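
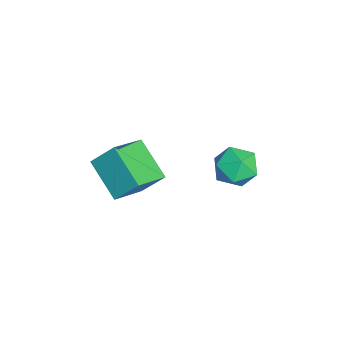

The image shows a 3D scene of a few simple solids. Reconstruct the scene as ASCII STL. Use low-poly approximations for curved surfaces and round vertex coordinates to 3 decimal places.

solid 
facet normal 0.181 -0.353 0.918
outer loop
vertex 0.071 1.399 -1.256
vertex -0.901 0.972 -1.228
vertex -0.084 0.409 -1.606
endloop
endfacet
facet normal 0.784 -0.313 0.537
outer loop
vertex 0.071 1.399 -1.256
vertex -0.084 0.409 -1.606
vertex 0.549 1.07 -2.145
endloop
endfacet
facet normal 0.869 0.366 0.332
outer loop
vertex 0.071 1.399 -1.256
vertex 0.549 1.07 -2.145
vertex 0.123 2.042 -2.1
endloop
endfacet
facet normal 0.320 0.744 0.586
outer loop
vertex 0.071 1.399 -1.256
vertex 0.123 2.042 -2.1
vertex -0.773 1.981 -1.533
endloop
endfacet
facet normal -0.104 0.300 0.948
outer loop
vertex 0.071 1.399 -1.256
vertex -0.773 1.981 -1.533
vertex -0.901 0.972 -1.228
endloop
endfacet
facet normal 0.701 -0.711 -0.049
outer loop
vertex 0.549 1.07 -2.145
vertex -0.084 0.409 -1.606
vertex -0.127 0.439 -2.667
endloop
endfacet
facet normal -0.273 -0.777 0.567
outer loop
vertex -0.084 0.409 -1.606
vertex -0.901 0.972 -1.228
vertex -1.023 0.378 -2.1
endloop
endfacet
facet normal -0.737 0.280 0.616
outer loop
vertex -0.901 0.972 -1.228
vertex -0.773 1.981 -1.533
vertex -1.449 1.35 -2.055
endloop
endfacet
facet normal -0.049 0.998 0.030
outer loop
vertex -0.773 1.981 -1.533
vertex 0.123 2.042 -2.1
vertex -0.816 2.011 -2.594
endloop
endfacet
facet normal 0.840 0.386 -0.380
outer loop
vertex 0.123 2.042 -2.1
vertex 0.549 1.07 -2.145
vertex 0.001 1.448 -2.972
endloop
endfacet
facet normal -0.320 -0.744 -0.586
outer loop
vertex -0.971 1.021 -2.944
vertex -0.127 0.439 -2.667
vertex -1.023 0.378 -2.1
endloop
endfacet
facet normal -0.869 -0.366 -0.332
outer loop
vertex -0.971 1.021 -2.944
vertex -1.023 0.378 -2.1
vertex -1.449 1.35 -2.055
endloop
endfacet
facet normal -0.784 0.313 -0.537
outer loop
vertex -0.971 1.021 -2.944
vertex -1.449 1.35 -2.055
vertex -0.816 2.011 -2.594
endloop
endfacet
facet normal -0.181 0.353 -0.918
outer loop
vertex -0.971 1.021 -2.944
vertex -0.816 2.011 -2.594
vertex 0.001 1.448 -2.972
endloop
endfacet
facet normal 0.104 -0.300 -0.948
outer loop
vertex -0.971 1.021 -2.944
vertex 0.001 1.448 -2.972
vertex -0.127 0.439 -2.667
endloop
endfacet
facet normal 0.049 -0.998 -0.030
outer loop
vertex -1.023 0.378 -2.1
vertex -0.127 0.439 -2.667
vertex -0.084 0.409 -1.606
endloop
endfacet
facet normal -0.840 -0.386 0.380
outer loop
vertex -1.449 1.35 -2.055
vertex -1.023 0.378 -2.1
vertex -0.901 0.972 -1.228
endloop
endfacet
facet normal -0.701 0.711 0.049
outer loop
vertex -0.816 2.011 -2.594
vertex -1.449 1.35 -2.055
vertex -0.773 1.981 -1.533
endloop
endfacet
facet normal 0.273 0.777 -0.567
outer loop
vertex 0.001 1.448 -2.972
vertex -0.816 2.011 -2.594
vertex 0.123 2.042 -2.1
endloop
endfacet
facet normal 0.737 -0.280 -0.616
outer loop
vertex -0.127 0.439 -2.667
vertex 0.001 1.448 -2.972
vertex 0.549 1.07 -2.145
endloop
endfacet
facet normal -0.710 -0.469 0.526
outer loop
vertex 2.869 -3.564 2.512
vertex 1.697 -2.552 1.832
vertex 2.692 -4.473 1.462
endloop
endfacet
facet normal 0.693 -0.599 0.402
outer loop
vertex 4.063 -3.568 0.448
vertex 2.869 -3.564 2.512
vertex 2.692 -4.473 1.462
endloop
endfacet
facet normal -0.710 -0.469 0.525
outer loop
vertex 2.692 -4.473 1.462
vertex 1.697 -2.552 1.832
vertex 1.521 -3.462 0.782
endloop
endfacet
facet normal -0.126 -0.650 -0.750
outer loop
vertex 1.521 -3.462 0.782
vertex 4.063 -3.568 0.448
vertex 2.692 -4.473 1.462
endloop
endfacet
facet normal 0.126 0.650 0.750
outer loop
vertex 2.869 -3.564 2.512
vertex 3.068 -1.647 0.818
vertex 1.697 -2.552 1.832
endloop
endfacet
facet normal 0.693 -0.598 0.402
outer loop
vertex 4.239 -2.658 1.498
vertex 2.869 -3.564 2.512
vertex 4.063 -3.568 0.448
endloop
endfacet
facet normal 0.125 0.650 0.750
outer loop
vertex 4.239 -2.658 1.498
vertex 3.068 -1.647 0.818
vertex 2.869 -3.564 2.512
endloop
endfacet
facet normal -0.693 0.598 -0.403
outer loop
vertex 1.697 -2.552 1.832
vertex 3.068 -1.647 0.818
vertex 1.521 -3.462 0.782
endloop
endfacet
facet normal -0.126 -0.649 -0.750
outer loop
vertex 2.891 -2.556 -0.232
vertex 4.063 -3.568 0.448
vertex 1.521 -3.462 0.782
endloop
endfacet
facet normal -0.693 0.599 -0.401
outer loop
vertex 1.521 -3.462 0.782
vertex 3.068 -1.647 0.818
vertex 2.891 -2.556 -0.232
endloop
endfacet
facet normal 0.710 0.469 -0.525
outer loop
vertex 2.891 -2.556 -0.232
vertex 4.239 -2.658 1.498
vertex 4.063 -3.568 0.448
endloop
endfacet
facet normal 0.710 0.469 -0.526
outer loop
vertex 3.068 -1.647 0.818
vertex 4.239 -2.658 1.498
vertex 2.891 -2.556 -0.232
endloop
endfacet

endsolid


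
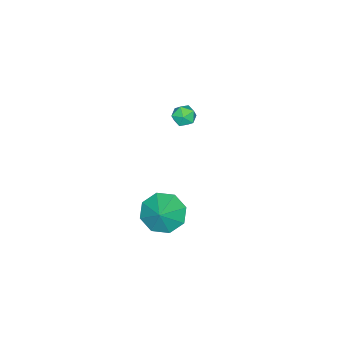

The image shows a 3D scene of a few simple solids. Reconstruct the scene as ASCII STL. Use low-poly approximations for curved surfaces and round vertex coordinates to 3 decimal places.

solid 
facet normal -0.700 -0.266 -0.662
outer loop
vertex 3.732 -2.184 -2.848
vertex 3.149 -1.374 -2.557
vertex 3.886 -1.529 -3.274
endloop
endfacet
facet normal 0.973 -0.233 -0.006
outer loop
vertex 3.732 -2.184 -2.848
vertex 3.886 -1.529 -3.274
vertex 4.011 -1.046 -1.743
endloop
endfacet
facet normal -0.700 -0.267 -0.662
outer loop
vertex 3.886 -1.529 -3.274
vertex 3.149 -1.374 -2.557
vertex 3.608 -0.784 -3.28
endloop
endfacet
facet normal 0.922 0.342 -0.183
outer loop
vertex 3.886 -1.529 -3.274
vertex 3.608 -0.784 -3.28
vertex 4.011 -1.046 -1.743
endloop
endfacet
facet normal -0.701 -0.266 -0.662
outer loop
vertex 3.608 -0.784 -3.28
vertex 3.149 -1.374 -2.557
vertex 3.061 -0.383 -2.862
endloop
endfacet
facet normal 0.584 0.812 -0.015
outer loop
vertex 3.608 -0.784 -3.28
vertex 3.061 -0.383 -2.862
vertex 4.011 -1.046 -1.743
endloop
endfacet
facet normal -0.701 -0.266 -0.662
outer loop
vertex 3.061 -0.383 -2.862
vertex 3.149 -1.374 -2.557
vertex 2.566 -0.563 -2.266
endloop
endfacet
facet normal 0.156 0.902 0.402
outer loop
vertex 3.061 -0.383 -2.862
vertex 2.566 -0.563 -2.266
vertex 4.011 -1.046 -1.743
endloop
endfacet
facet normal -0.701 -0.266 -0.662
outer loop
vertex 2.566 -0.563 -2.266
vertex 3.149 -1.374 -2.557
vertex 2.412 -1.218 -1.84
endloop
endfacet
facet normal -0.110 0.560 0.821
outer loop
vertex 2.566 -0.563 -2.266
vertex 2.412 -1.218 -1.84
vertex 4.011 -1.046 -1.743
endloop
endfacet
facet normal -0.700 -0.266 -0.662
outer loop
vertex 2.412 -1.218 -1.84
vertex 3.149 -1.374 -2.557
vertex 2.69 -1.964 -1.834
endloop
endfacet
facet normal -0.059 -0.014 0.998
outer loop
vertex 2.412 -1.218 -1.84
vertex 2.69 -1.964 -1.834
vertex 4.011 -1.046 -1.743
endloop
endfacet
facet normal -0.701 -0.266 -0.662
outer loop
vertex 2.69 -1.964 -1.834
vertex 3.149 -1.374 -2.557
vertex 3.237 -2.364 -2.252
endloop
endfacet
facet normal 0.279 -0.484 0.829
outer loop
vertex 2.69 -1.964 -1.834
vertex 3.237 -2.364 -2.252
vertex 4.011 -1.046 -1.743
endloop
endfacet
facet normal -0.700 -0.266 -0.662
outer loop
vertex 3.237 -2.364 -2.252
vertex 3.149 -1.374 -2.557
vertex 3.732 -2.184 -2.848
endloop
endfacet
facet normal 0.707 -0.575 0.413
outer loop
vertex 3.237 -2.364 -2.252
vertex 3.732 -2.184 -2.848
vertex 4.011 -1.046 -1.743
endloop
endfacet
facet normal -0.487 -0.571 0.661
outer loop
vertex -3.381 -3.847 -1.657
vertex -3.005 -4.354 -1.818
vertex -2.823 -3.952 -1.337
endloop
endfacet
facet normal -0.478 0.112 0.871
outer loop
vertex -3.381 -3.847 -1.657
vertex -2.823 -3.952 -1.337
vertex -2.991 -3.346 -1.507
endloop
endfacet
facet normal -0.785 0.503 0.362
outer loop
vertex -3.381 -3.847 -1.657
vertex -2.991 -3.346 -1.507
vertex -3.278 -3.373 -2.092
endloop
endfacet
facet normal -0.984 0.063 -0.164
outer loop
vertex -3.381 -3.847 -1.657
vertex -3.278 -3.373 -2.092
vertex -3.286 -3.996 -2.284
endloop
endfacet
facet normal -0.800 -0.600 0.021
outer loop
vertex -3.381 -3.847 -1.657
vertex -3.286 -3.996 -2.284
vertex -3.005 -4.354 -1.818
endloop
endfacet
facet normal 0.205 0.317 0.926
outer loop
vertex -2.991 -3.346 -1.507
vertex -2.823 -3.952 -1.337
vertex -2.374 -3.544 -1.576
endloop
endfacet
facet normal 0.189 -0.787 0.587
outer loop
vertex -2.823 -3.952 -1.337
vertex -3.005 -4.354 -1.818
vertex -2.382 -4.167 -1.768
endloop
endfacet
facet normal -0.318 -0.835 -0.449
outer loop
vertex -3.005 -4.354 -1.818
vertex -3.286 -3.996 -2.284
vertex -2.669 -4.194 -2.353
endloop
endfacet
facet normal -0.617 0.239 -0.750
outer loop
vertex -3.286 -3.996 -2.284
vertex -3.278 -3.373 -2.092
vertex -2.837 -3.588 -2.523
endloop
endfacet
facet normal -0.293 0.951 0.100
outer loop
vertex -3.278 -3.373 -2.092
vertex -2.991 -3.346 -1.507
vertex -2.655 -3.186 -2.042
endloop
endfacet
facet normal 0.984 -0.063 0.164
outer loop
vertex -2.279 -3.693 -2.203
vertex -2.374 -3.544 -1.576
vertex -2.382 -4.167 -1.768
endloop
endfacet
facet normal 0.785 -0.503 -0.362
outer loop
vertex -2.279 -3.693 -2.203
vertex -2.382 -4.167 -1.768
vertex -2.669 -4.194 -2.353
endloop
endfacet
facet normal 0.478 -0.112 -0.871
outer loop
vertex -2.279 -3.693 -2.203
vertex -2.669 -4.194 -2.353
vertex -2.837 -3.588 -2.523
endloop
endfacet
facet normal 0.487 0.571 -0.661
outer loop
vertex -2.279 -3.693 -2.203
vertex -2.837 -3.588 -2.523
vertex -2.655 -3.186 -2.042
endloop
endfacet
facet normal 0.800 0.600 -0.021
outer loop
vertex -2.279 -3.693 -2.203
vertex -2.655 -3.186 -2.042
vertex -2.374 -3.544 -1.576
endloop
endfacet
facet normal 0.617 -0.239 0.750
outer loop
vertex -2.382 -4.167 -1.768
vertex -2.374 -3.544 -1.576
vertex -2.823 -3.952 -1.337
endloop
endfacet
facet normal 0.293 -0.951 -0.100
outer loop
vertex -2.669 -4.194 -2.353
vertex -2.382 -4.167 -1.768
vertex -3.005 -4.354 -1.818
endloop
endfacet
facet normal -0.205 -0.317 -0.926
outer loop
vertex -2.837 -3.588 -2.523
vertex -2.669 -4.194 -2.353
vertex -3.286 -3.996 -2.284
endloop
endfacet
facet normal -0.189 0.787 -0.587
outer loop
vertex -2.655 -3.186 -2.042
vertex -2.837 -3.588 -2.523
vertex -3.278 -3.373 -2.092
endloop
endfacet
facet normal 0.318 0.835 0.449
outer loop
vertex -2.374 -3.544 -1.576
vertex -2.655 -3.186 -2.042
vertex -2.991 -3.346 -1.507
endloop
endfacet

endsolid


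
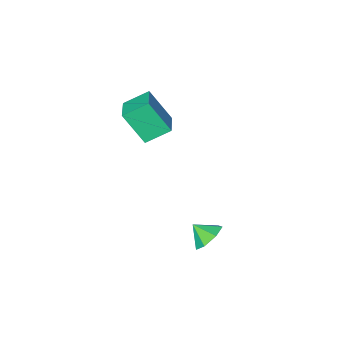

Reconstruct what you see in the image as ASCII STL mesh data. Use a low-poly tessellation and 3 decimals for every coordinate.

solid 
facet normal -0.433 0.662 -0.612
outer loop
vertex 3.511 4.017 -2.626
vertex 2.696 3.878 -2.2
vertex 3.358 4.498 -1.997
endloop
endfacet
facet normal 0.962 -0.047 0.270
outer loop
vertex 3.511 4.017 -2.626
vertex 3.358 4.498 -1.997
vertex 3.164 3.162 -1.54
endloop
endfacet
facet normal -0.433 0.662 -0.611
outer loop
vertex 3.358 4.498 -1.997
vertex 2.696 3.878 -2.2
vertex 2.707 4.512 -1.521
endloop
endfacet
facet normal 0.583 0.186 0.791
outer loop
vertex 3.358 4.498 -1.997
vertex 2.707 4.512 -1.521
vertex 3.164 3.162 -1.54
endloop
endfacet
facet normal -0.433 0.662 -0.611
outer loop
vertex 2.707 4.512 -1.521
vertex 2.696 3.878 -2.2
vertex 2.048 4.049 -1.556
endloop
endfacet
facet normal -0.035 -0.026 0.999
outer loop
vertex 2.707 4.512 -1.521
vertex 2.048 4.049 -1.556
vertex 3.164 3.162 -1.54
endloop
endfacet
facet normal -0.433 0.662 -0.612
outer loop
vertex 2.048 4.049 -1.556
vertex 2.696 3.878 -2.2
vertex 1.877 3.456 -2.077
endloop
endfacet
facet normal -0.427 -0.524 0.737
outer loop
vertex 2.048 4.049 -1.556
vertex 1.877 3.456 -2.077
vertex 3.164 3.162 -1.54
endloop
endfacet
facet normal -0.433 0.662 -0.612
outer loop
vertex 1.877 3.456 -2.077
vertex 2.696 3.878 -2.2
vertex 2.323 3.181 -2.69
endloop
endfacet
facet normal -0.297 -0.933 0.202
outer loop
vertex 1.877 3.456 -2.077
vertex 2.323 3.181 -2.69
vertex 3.164 3.162 -1.54
endloop
endfacet
facet normal -0.434 0.662 -0.611
outer loop
vertex 2.323 3.181 -2.69
vertex 2.696 3.878 -2.2
vertex 3.05 3.431 -2.935
endloop
endfacet
facet normal 0.256 -0.945 -0.203
outer loop
vertex 2.323 3.181 -2.69
vertex 3.05 3.431 -2.935
vertex 3.164 3.162 -1.54
endloop
endfacet
facet normal -0.433 0.663 -0.611
outer loop
vertex 3.05 3.431 -2.935
vertex 2.696 3.878 -2.2
vertex 3.511 4.017 -2.626
endloop
endfacet
facet normal 0.816 -0.551 -0.173
outer loop
vertex 3.05 3.431 -2.935
vertex 3.511 4.017 -2.626
vertex 3.164 3.162 -1.54
endloop
endfacet
facet normal -0.520 -0.817 -0.250
outer loop
vertex 2.948 -3.639 2.486
vertex 1.746 -3.115 3.274
vertex 2.242 -2.659 0.756
endloop
endfacet
facet normal 0.786 -0.343 -0.515
outer loop
vertex 3.054 -1.385 1.146
vertex 2.948 -3.639 2.486
vertex 2.242 -2.659 0.756
endloop
endfacet
facet normal -0.521 -0.816 -0.250
outer loop
vertex 2.242 -2.659 0.756
vertex 1.746 -3.115 3.274
vertex 1.04 -2.134 1.544
endloop
endfacet
facet normal -0.335 0.464 -0.820
outer loop
vertex 1.04 -2.134 1.544
vertex 3.054 -1.385 1.146
vertex 2.242 -2.659 0.756
endloop
endfacet
facet normal 0.335 -0.464 0.820
outer loop
vertex 2.948 -3.639 2.486
vertex 2.558 -1.841 3.664
vertex 1.746 -3.115 3.274
endloop
endfacet
facet normal 0.785 -0.343 -0.515
outer loop
vertex 3.76 -2.366 2.876
vertex 2.948 -3.639 2.486
vertex 3.054 -1.385 1.146
endloop
endfacet
facet normal 0.335 -0.465 0.820
outer loop
vertex 3.76 -2.366 2.876
vertex 2.558 -1.841 3.664
vertex 2.948 -3.639 2.486
endloop
endfacet
facet normal -0.786 0.343 0.515
outer loop
vertex 1.746 -3.115 3.274
vertex 2.558 -1.841 3.664
vertex 1.04 -2.134 1.544
endloop
endfacet
facet normal -0.335 0.465 -0.820
outer loop
vertex 1.852 -0.861 1.934
vertex 3.054 -1.385 1.146
vertex 1.04 -2.134 1.544
endloop
endfacet
facet normal -0.785 0.343 0.515
outer loop
vertex 1.04 -2.134 1.544
vertex 2.558 -1.841 3.664
vertex 1.852 -0.861 1.934
endloop
endfacet
facet normal 0.520 0.816 0.251
outer loop
vertex 1.852 -0.861 1.934
vertex 3.76 -2.366 2.876
vertex 3.054 -1.385 1.146
endloop
endfacet
facet normal 0.521 0.816 0.250
outer loop
vertex 2.558 -1.841 3.664
vertex 3.76 -2.366 2.876
vertex 1.852 -0.861 1.934
endloop
endfacet

endsolid


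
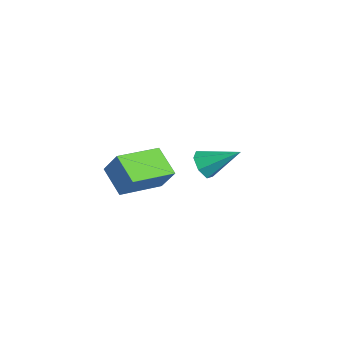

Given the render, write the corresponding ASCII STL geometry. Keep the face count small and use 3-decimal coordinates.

solid 
facet normal -0.492 -0.273 -0.827
outer loop
vertex 2.659 -4.412 -0.109
vertex 2.073 -2.459 -0.404
vertex 3.876 -4.169 -0.914
endloop
endfacet
facet normal 0.284 -0.948 0.143
outer loop
vertex 4.507 -3.821 0.144
vertex 2.659 -4.412 -0.109
vertex 3.876 -4.169 -0.914
endloop
endfacet
facet normal -0.492 -0.272 -0.827
outer loop
vertex 3.876 -4.169 -0.914
vertex 2.073 -2.459 -0.404
vertex 3.291 -2.216 -1.209
endloop
endfacet
facet normal 0.823 0.164 -0.545
outer loop
vertex 3.291 -2.216 -1.209
vertex 4.507 -3.821 0.144
vertex 3.876 -4.169 -0.914
endloop
endfacet
facet normal -0.822 -0.165 0.545
outer loop
vertex 2.659 -4.412 -0.109
vertex 2.704 -2.111 0.654
vertex 2.073 -2.459 -0.404
endloop
endfacet
facet normal 0.284 -0.948 0.143
outer loop
vertex 3.289 -4.064 0.949
vertex 2.659 -4.412 -0.109
vertex 4.507 -3.821 0.144
endloop
endfacet
facet normal -0.823 -0.164 0.544
outer loop
vertex 3.289 -4.064 0.949
vertex 2.704 -2.111 0.654
vertex 2.659 -4.412 -0.109
endloop
endfacet
facet normal -0.284 0.948 -0.143
outer loop
vertex 2.073 -2.459 -0.404
vertex 2.704 -2.111 0.654
vertex 3.291 -2.216 -1.209
endloop
endfacet
facet normal 0.823 0.165 -0.544
outer loop
vertex 3.921 -1.868 -0.151
vertex 4.507 -3.821 0.144
vertex 3.291 -2.216 -1.209
endloop
endfacet
facet normal -0.284 0.948 -0.143
outer loop
vertex 3.291 -2.216 -1.209
vertex 2.704 -2.111 0.654
vertex 3.921 -1.868 -0.151
endloop
endfacet
facet normal 0.492 0.273 0.827
outer loop
vertex 3.921 -1.868 -0.151
vertex 3.289 -4.064 0.949
vertex 4.507 -3.821 0.144
endloop
endfacet
facet normal 0.492 0.272 0.827
outer loop
vertex 2.704 -2.111 0.654
vertex 3.289 -4.064 0.949
vertex 3.921 -1.868 -0.151
endloop
endfacet
facet normal -0.415 -0.744 -0.524
outer loop
vertex -0.398 1.406 -3.752
vertex -0.618 1.055 -3.08
vertex -1.016 1.582 -3.513
endloop
endfacet
facet normal 0.031 0.841 -0.540
outer loop
vertex -0.398 1.406 -3.752
vertex -1.016 1.582 -3.513
vertex 0.158 2.445 -2.1
endloop
endfacet
facet normal -0.415 -0.744 -0.524
outer loop
vertex -1.016 1.582 -3.513
vertex -0.618 1.055 -3.08
vertex -1.334 1.361 -2.947
endloop
endfacet
facet normal -0.584 0.812 -0.011
outer loop
vertex -1.016 1.582 -3.513
vertex -1.334 1.361 -2.947
vertex 0.158 2.445 -2.1
endloop
endfacet
facet normal -0.415 -0.744 -0.523
outer loop
vertex -1.334 1.361 -2.947
vertex -0.618 1.055 -3.08
vertex -1.113 0.91 -2.481
endloop
endfacet
facet normal -0.647 0.371 0.666
outer loop
vertex -1.334 1.361 -2.947
vertex -1.113 0.91 -2.481
vertex 0.158 2.445 -2.1
endloop
endfacet
facet normal -0.416 -0.743 -0.524
outer loop
vertex -1.113 0.91 -2.481
vertex -0.618 1.055 -3.08
vertex -0.52 0.567 -2.466
endloop
endfacet
facet normal -0.112 -0.151 0.982
outer loop
vertex -1.113 0.91 -2.481
vertex -0.52 0.567 -2.466
vertex 0.158 2.445 -2.1
endloop
endfacet
facet normal -0.415 -0.743 -0.525
outer loop
vertex -0.52 0.567 -2.466
vertex -0.618 1.055 -3.08
vertex -0.0 0.592 -2.913
endloop
endfacet
facet normal 0.618 -0.359 0.699
outer loop
vertex -0.52 0.567 -2.466
vertex -0.0 0.592 -2.913
vertex 0.158 2.445 -2.1
endloop
endfacet
facet normal -0.415 -0.744 -0.524
outer loop
vertex -0.0 0.592 -2.913
vertex -0.618 1.055 -3.08
vertex 0.054 0.965 -3.485
endloop
endfacet
facet normal 0.995 -0.098 0.030
outer loop
vertex -0.0 0.592 -2.913
vertex 0.054 0.965 -3.485
vertex 0.158 2.445 -2.1
endloop
endfacet
facet normal -0.416 -0.743 -0.524
outer loop
vertex 0.054 0.965 -3.485
vertex -0.618 1.055 -3.08
vertex -0.398 1.406 -3.752
endloop
endfacet
facet normal 0.734 0.436 -0.521
outer loop
vertex 0.054 0.965 -3.485
vertex -0.398 1.406 -3.752
vertex 0.158 2.445 -2.1
endloop
endfacet

endsolid


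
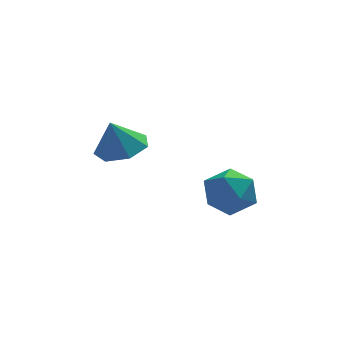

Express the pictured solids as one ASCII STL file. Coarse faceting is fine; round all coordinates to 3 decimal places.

solid 
facet normal 0.296 0.051 -0.954
outer loop
vertex -1.401 1.225 3.062
vertex -2.154 1.671 2.852
vertex -1.36 2.003 3.116
endloop
endfacet
facet normal 0.622 -0.087 0.778
outer loop
vertex -1.401 1.225 3.062
vertex -1.36 2.003 3.116
vertex -2.506 1.609 3.988
endloop
endfacet
facet normal 0.295 0.052 -0.954
outer loop
vertex -1.36 2.003 3.116
vertex -2.154 1.671 2.852
vertex -1.918 2.531 2.972
endloop
endfacet
facet normal 0.358 0.579 0.733
outer loop
vertex -1.36 2.003 3.116
vertex -1.918 2.531 2.972
vertex -2.506 1.609 3.988
endloop
endfacet
facet normal 0.295 0.052 -0.954
outer loop
vertex -1.918 2.531 2.972
vertex -2.154 1.671 2.852
vertex -2.653 2.411 2.738
endloop
endfacet
facet normal -0.300 0.786 0.540
outer loop
vertex -1.918 2.531 2.972
vertex -2.653 2.411 2.738
vertex -2.506 1.609 3.988
endloop
endfacet
facet normal 0.295 0.052 -0.954
outer loop
vertex -2.653 2.411 2.738
vertex -2.154 1.671 2.852
vertex -3.013 1.733 2.59
endloop
endfacet
facet normal -0.858 0.380 0.345
outer loop
vertex -2.653 2.411 2.738
vertex -3.013 1.733 2.59
vertex -2.506 1.609 3.988
endloop
endfacet
facet normal 0.295 0.051 -0.954
outer loop
vertex -3.013 1.733 2.59
vertex -2.154 1.671 2.852
vertex -2.725 1.009 2.64
endloop
endfacet
facet normal -0.895 -0.336 0.295
outer loop
vertex -3.013 1.733 2.59
vertex -2.725 1.009 2.64
vertex -2.506 1.609 3.988
endloop
endfacet
facet normal 0.295 0.051 -0.954
outer loop
vertex -2.725 1.009 2.64
vertex -2.154 1.671 2.852
vertex -2.008 0.782 2.85
endloop
endfacet
facet normal -0.384 -0.819 0.427
outer loop
vertex -2.725 1.009 2.64
vertex -2.008 0.782 2.85
vertex -2.506 1.609 3.988
endloop
endfacet
facet normal 0.296 0.051 -0.954
outer loop
vertex -2.008 0.782 2.85
vertex -2.154 1.671 2.852
vertex -1.401 1.225 3.062
endloop
endfacet
facet normal 0.292 -0.708 0.643
outer loop
vertex -2.008 0.782 2.85
vertex -1.401 1.225 3.062
vertex -2.506 1.609 3.988
endloop
endfacet
facet normal -0.419 0.324 0.848
outer loop
vertex 0.636 3.195 0.19
vertex 1.168 2.528 0.708
vertex 1.538 3.441 0.542
endloop
endfacet
facet normal -0.376 0.851 0.368
outer loop
vertex 0.636 3.195 0.19
vertex 1.538 3.441 0.542
vertex 1.268 3.72 -0.378
endloop
endfacet
facet normal -0.731 0.647 -0.215
outer loop
vertex 0.636 3.195 0.19
vertex 1.268 3.72 -0.378
vertex 0.731 2.98 -0.78
endloop
endfacet
facet normal -0.995 -0.004 -0.097
outer loop
vertex 0.636 3.195 0.19
vertex 0.731 2.98 -0.78
vertex 0.669 2.243 -0.109
endloop
endfacet
facet normal -0.802 -0.204 0.561
outer loop
vertex 0.636 3.195 0.19
vertex 0.669 2.243 -0.109
vertex 1.168 2.528 0.708
endloop
endfacet
facet normal 0.311 0.931 0.191
outer loop
vertex 1.268 3.72 -0.378
vertex 1.538 3.441 0.542
vertex 2.191 3.377 -0.211
endloop
endfacet
facet normal 0.241 0.078 0.967
outer loop
vertex 1.538 3.441 0.542
vertex 1.168 2.528 0.708
vertex 2.129 2.64 0.46
endloop
endfacet
facet normal -0.380 -0.777 0.503
outer loop
vertex 1.168 2.528 0.708
vertex 0.669 2.243 -0.109
vertex 1.592 1.9 0.058
endloop
endfacet
facet normal -0.692 -0.453 -0.562
outer loop
vertex 0.669 2.243 -0.109
vertex 0.731 2.98 -0.78
vertex 1.322 2.179 -0.862
endloop
endfacet
facet normal -0.265 0.602 -0.754
outer loop
vertex 0.731 2.98 -0.78
vertex 1.268 3.72 -0.378
vertex 1.692 3.092 -1.028
endloop
endfacet
facet normal 0.995 0.004 0.097
outer loop
vertex 2.224 2.425 -0.51
vertex 2.191 3.377 -0.211
vertex 2.129 2.64 0.46
endloop
endfacet
facet normal 0.731 -0.647 0.215
outer loop
vertex 2.224 2.425 -0.51
vertex 2.129 2.64 0.46
vertex 1.592 1.9 0.058
endloop
endfacet
facet normal 0.376 -0.851 -0.368
outer loop
vertex 2.224 2.425 -0.51
vertex 1.592 1.9 0.058
vertex 1.322 2.179 -0.862
endloop
endfacet
facet normal 0.419 -0.324 -0.848
outer loop
vertex 2.224 2.425 -0.51
vertex 1.322 2.179 -0.862
vertex 1.692 3.092 -1.028
endloop
endfacet
facet normal 0.802 0.204 -0.561
outer loop
vertex 2.224 2.425 -0.51
vertex 1.692 3.092 -1.028
vertex 2.191 3.377 -0.211
endloop
endfacet
facet normal 0.692 0.453 0.562
outer loop
vertex 2.129 2.64 0.46
vertex 2.191 3.377 -0.211
vertex 1.538 3.441 0.542
endloop
endfacet
facet normal 0.265 -0.602 0.754
outer loop
vertex 1.592 1.9 0.058
vertex 2.129 2.64 0.46
vertex 1.168 2.528 0.708
endloop
endfacet
facet normal -0.311 -0.931 -0.191
outer loop
vertex 1.322 2.179 -0.862
vertex 1.592 1.9 0.058
vertex 0.669 2.243 -0.109
endloop
endfacet
facet normal -0.241 -0.078 -0.967
outer loop
vertex 1.692 3.092 -1.028
vertex 1.322 2.179 -0.862
vertex 0.731 2.98 -0.78
endloop
endfacet
facet normal 0.380 0.777 -0.503
outer loop
vertex 2.191 3.377 -0.211
vertex 1.692 3.092 -1.028
vertex 1.268 3.72 -0.378
endloop
endfacet

endsolid


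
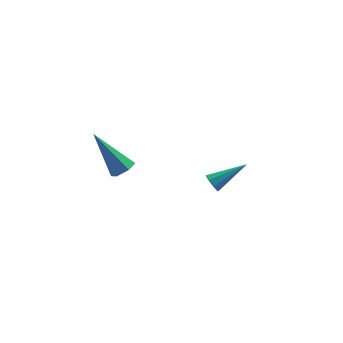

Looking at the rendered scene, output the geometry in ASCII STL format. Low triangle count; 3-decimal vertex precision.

solid 
facet normal 0.453 -0.486 -0.748
outer loop
vertex -2.443 0.895 0.393
vertex -2.935 0.88 0.105
vertex -2.578 1.319 0.036
endloop
endfacet
facet normal 0.733 0.559 0.387
outer loop
vertex -2.443 0.895 0.393
vertex -2.578 1.319 0.036
vertex -3.885 1.9 1.675
endloop
endfacet
facet normal 0.453 -0.486 -0.747
outer loop
vertex -2.578 1.319 0.036
vertex -2.935 0.88 0.105
vertex -3.07 1.303 -0.252
endloop
endfacet
facet normal 0.115 0.962 -0.249
outer loop
vertex -2.578 1.319 0.036
vertex -3.07 1.303 -0.252
vertex -3.885 1.9 1.675
endloop
endfacet
facet normal 0.454 -0.486 -0.747
outer loop
vertex -3.07 1.303 -0.252
vertex -2.935 0.88 0.105
vertex -3.426 0.864 -0.183
endloop
endfacet
facet normal -0.722 0.513 -0.464
outer loop
vertex -3.07 1.303 -0.252
vertex -3.426 0.864 -0.183
vertex -3.885 1.9 1.675
endloop
endfacet
facet normal 0.454 -0.487 -0.746
outer loop
vertex -3.426 0.864 -0.183
vertex -2.935 0.88 0.105
vertex -3.291 0.441 0.175
endloop
endfacet
facet normal -0.940 -0.337 -0.044
outer loop
vertex -3.426 0.864 -0.183
vertex -3.291 0.441 0.175
vertex -3.885 1.9 1.675
endloop
endfacet
facet normal 0.452 -0.486 -0.748
outer loop
vertex -3.291 0.441 0.175
vertex -2.935 0.88 0.105
vertex -2.8 0.456 0.462
endloop
endfacet
facet normal -0.323 -0.739 0.591
outer loop
vertex -3.291 0.441 0.175
vertex -2.8 0.456 0.462
vertex -3.885 1.9 1.675
endloop
endfacet
facet normal 0.453 -0.486 -0.748
outer loop
vertex -2.8 0.456 0.462
vertex -2.935 0.88 0.105
vertex -2.443 0.895 0.393
endloop
endfacet
facet normal 0.514 -0.291 0.807
outer loop
vertex -2.8 0.456 0.462
vertex -2.443 0.895 0.393
vertex -3.885 1.9 1.675
endloop
endfacet
facet normal -0.885 -0.092 -0.456
outer loop
vertex 1.59 3.531 -4.621
vertex 1.389 3.359 -4.196
vertex 1.448 3.811 -4.402
endloop
endfacet
facet normal 0.498 0.677 -0.543
outer loop
vertex 1.59 3.531 -4.621
vertex 1.448 3.811 -4.402
vertex 2.931 3.521 -3.404
endloop
endfacet
facet normal -0.886 -0.091 -0.454
outer loop
vertex 1.448 3.811 -4.402
vertex 1.389 3.359 -4.196
vertex 1.272 3.827 -4.062
endloop
endfacet
facet normal 0.166 0.985 0.040
outer loop
vertex 1.448 3.811 -4.402
vertex 1.272 3.827 -4.062
vertex 2.931 3.521 -3.404
endloop
endfacet
facet normal -0.886 -0.092 -0.454
outer loop
vertex 1.272 3.827 -4.062
vertex 1.389 3.359 -4.196
vertex 1.165 3.568 -3.801
endloop
endfacet
facet normal -0.131 0.730 0.671
outer loop
vertex 1.272 3.827 -4.062
vertex 1.165 3.568 -3.801
vertex 2.931 3.521 -3.404
endloop
endfacet
facet normal -0.886 -0.092 -0.454
outer loop
vertex 1.165 3.568 -3.801
vertex 1.389 3.359 -4.196
vertex 1.189 3.188 -3.771
endloop
endfacet
facet normal -0.217 0.063 0.974
outer loop
vertex 1.165 3.568 -3.801
vertex 1.189 3.188 -3.771
vertex 2.931 3.521 -3.404
endloop
endfacet
facet normal -0.886 -0.094 -0.455
outer loop
vertex 1.189 3.188 -3.771
vertex 1.389 3.359 -4.196
vertex 1.331 2.908 -3.99
endloop
endfacet
facet normal -0.043 -0.629 0.776
outer loop
vertex 1.189 3.188 -3.771
vertex 1.331 2.908 -3.99
vertex 2.931 3.521 -3.404
endloop
endfacet
facet normal -0.885 -0.094 -0.455
outer loop
vertex 1.331 2.908 -3.99
vertex 1.389 3.359 -4.196
vertex 1.507 2.892 -4.329
endloop
endfacet
facet normal 0.288 -0.938 0.194
outer loop
vertex 1.331 2.908 -3.99
vertex 1.507 2.892 -4.329
vertex 2.931 3.521 -3.404
endloop
endfacet
facet normal -0.886 -0.094 -0.455
outer loop
vertex 1.507 2.892 -4.329
vertex 1.389 3.359 -4.196
vertex 1.614 3.151 -4.591
endloop
endfacet
facet normal 0.585 -0.683 -0.436
outer loop
vertex 1.507 2.892 -4.329
vertex 1.614 3.151 -4.591
vertex 2.931 3.521 -3.404
endloop
endfacet
facet normal -0.885 -0.092 -0.456
outer loop
vertex 1.614 3.151 -4.591
vertex 1.389 3.359 -4.196
vertex 1.59 3.531 -4.621
endloop
endfacet
facet normal 0.672 -0.016 -0.740
outer loop
vertex 1.614 3.151 -4.591
vertex 1.59 3.531 -4.621
vertex 2.931 3.521 -3.404
endloop
endfacet

endsolid


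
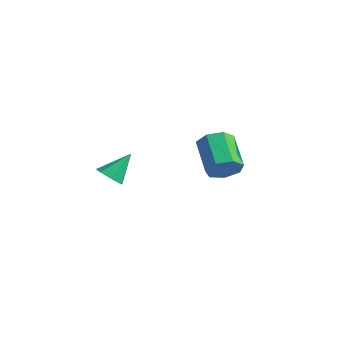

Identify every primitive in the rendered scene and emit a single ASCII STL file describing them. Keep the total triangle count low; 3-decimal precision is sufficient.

solid 
facet normal -0.106 -0.709 -0.697
outer loop
vertex -3.153 -3.46 -3.36
vertex -3.864 -3.51 -3.201
vertex -3.536 -3.078 -3.69
endloop
endfacet
facet normal 0.770 0.611 -0.187
outer loop
vertex -3.153 -3.46 -3.36
vertex -3.536 -3.078 -3.69
vertex -3.696 -2.39 -2.099
endloop
endfacet
facet normal -0.106 -0.709 -0.697
outer loop
vertex -3.536 -3.078 -3.69
vertex -3.864 -3.51 -3.201
vertex -4.165 -3.021 -3.652
endloop
endfacet
facet normal 0.060 0.918 -0.391
outer loop
vertex -3.536 -3.078 -3.69
vertex -4.165 -3.021 -3.652
vertex -3.696 -2.39 -2.099
endloop
endfacet
facet normal -0.106 -0.709 -0.698
outer loop
vertex -4.165 -3.021 -3.652
vertex -3.864 -3.51 -3.201
vertex -4.568 -3.333 -3.274
endloop
endfacet
facet normal -0.666 0.740 -0.099
outer loop
vertex -4.165 -3.021 -3.652
vertex -4.568 -3.333 -3.274
vertex -3.696 -2.39 -2.099
endloop
endfacet
facet normal -0.106 -0.709 -0.697
outer loop
vertex -4.568 -3.333 -3.274
vertex -3.864 -3.51 -3.201
vertex -4.44 -3.777 -2.842
endloop
endfacet
facet normal -0.858 0.209 0.469
outer loop
vertex -4.568 -3.333 -3.274
vertex -4.44 -3.777 -2.842
vertex -3.696 -2.39 -2.099
endloop
endfacet
facet normal -0.106 -0.708 -0.698
outer loop
vertex -4.44 -3.777 -2.842
vertex -3.864 -3.51 -3.201
vertex -3.878 -4.021 -2.68
endloop
endfacet
facet normal -0.374 -0.274 0.886
outer loop
vertex -4.44 -3.777 -2.842
vertex -3.878 -4.021 -2.68
vertex -3.696 -2.39 -2.099
endloop
endfacet
facet normal -0.106 -0.709 -0.698
outer loop
vertex -3.878 -4.021 -2.68
vertex -3.864 -3.51 -3.201
vertex -3.305 -3.88 -2.91
endloop
endfacet
facet normal 0.422 -0.346 0.838
outer loop
vertex -3.878 -4.021 -2.68
vertex -3.305 -3.88 -2.91
vertex -3.696 -2.39 -2.099
endloop
endfacet
facet normal -0.106 -0.709 -0.697
outer loop
vertex -3.305 -3.88 -2.91
vertex -3.864 -3.51 -3.201
vertex -3.153 -3.46 -3.36
endloop
endfacet
facet normal 0.932 0.049 0.360
outer loop
vertex -3.305 -3.88 -2.91
vertex -3.153 -3.46 -3.36
vertex -3.696 -2.39 -2.099
endloop
endfacet
facet normal 0.763 -0.427 -0.486
outer loop
vertex -1.563 2.456 -3.846
vertex -2.116 1.794 -4.133
vertex -1.927 2.588 -4.534
endloop
endfacet
facet normal 0.454 0.889 -0.069
outer loop
vertex -1.563 2.456 -3.846
vertex -1.927 2.588 -4.534
vertex -3.05 3.289 -2.9
endloop
endfacet
facet normal 0.454 0.889 -0.069
outer loop
vertex -3.05 3.289 -2.9
vertex -1.927 2.588 -4.534
vertex -3.414 3.421 -3.588
endloop
endfacet
facet normal -0.763 0.427 0.486
outer loop
vertex -3.05 3.289 -2.9
vertex -3.414 3.421 -3.588
vertex -3.604 2.626 -3.187
endloop
endfacet
facet normal 0.763 -0.427 -0.485
outer loop
vertex -1.927 2.588 -4.534
vertex -2.116 1.794 -4.133
vertex -2.433 2.122 -4.92
endloop
endfacet
facet normal -0.078 0.685 -0.725
outer loop
vertex -1.927 2.588 -4.534
vertex -2.433 2.122 -4.92
vertex -3.414 3.421 -3.588
endloop
endfacet
facet normal -0.078 0.684 -0.725
outer loop
vertex -3.414 3.421 -3.588
vertex -2.433 2.122 -4.92
vertex -3.921 2.954 -3.974
endloop
endfacet
facet normal -0.763 0.427 0.485
outer loop
vertex -3.414 3.421 -3.588
vertex -3.921 2.954 -3.974
vertex -3.604 2.626 -3.187
endloop
endfacet
facet normal 0.763 -0.427 -0.485
outer loop
vertex -2.433 2.122 -4.92
vertex -2.116 1.794 -4.133
vertex -2.701 1.408 -4.714
endloop
endfacet
facet normal -0.550 -0.034 -0.835
outer loop
vertex -2.433 2.122 -4.92
vertex -2.701 1.408 -4.714
vertex -3.921 2.954 -3.974
endloop
endfacet
facet normal -0.550 -0.034 -0.835
outer loop
vertex -3.921 2.954 -3.974
vertex -2.701 1.408 -4.714
vertex -4.189 2.241 -3.768
endloop
endfacet
facet normal -0.763 0.427 0.485
outer loop
vertex -3.921 2.954 -3.974
vertex -4.189 2.241 -3.768
vertex -3.604 2.626 -3.187
endloop
endfacet
facet normal 0.763 -0.427 -0.485
outer loop
vertex -2.701 1.408 -4.714
vertex -2.116 1.794 -4.133
vertex -2.528 0.985 -4.07
endloop
endfacet
facet normal -0.608 -0.729 -0.315
outer loop
vertex -2.701 1.408 -4.714
vertex -2.528 0.985 -4.07
vertex -4.189 2.241 -3.768
endloop
endfacet
facet normal -0.608 -0.729 -0.315
outer loop
vertex -4.189 2.241 -3.768
vertex -2.528 0.985 -4.07
vertex -4.016 1.818 -3.124
endloop
endfacet
facet normal -0.763 0.427 0.485
outer loop
vertex -4.189 2.241 -3.768
vertex -4.016 1.818 -3.124
vertex -3.604 2.626 -3.187
endloop
endfacet
facet normal 0.763 -0.426 -0.485
outer loop
vertex -2.528 0.985 -4.07
vertex -2.116 1.794 -4.133
vertex -2.045 1.171 -3.474
endloop
endfacet
facet normal -0.208 -0.873 0.441
outer loop
vertex -2.528 0.985 -4.07
vertex -2.045 1.171 -3.474
vertex -4.016 1.818 -3.124
endloop
endfacet
facet normal -0.209 -0.874 0.440
outer loop
vertex -4.016 1.818 -3.124
vertex -2.045 1.171 -3.474
vertex -3.533 2.003 -2.527
endloop
endfacet
facet normal -0.763 0.427 0.485
outer loop
vertex -4.016 1.818 -3.124
vertex -3.533 2.003 -2.527
vertex -3.604 2.626 -3.187
endloop
endfacet
facet normal 0.763 -0.427 -0.486
outer loop
vertex -2.045 1.171 -3.474
vertex -2.116 1.794 -4.133
vertex -1.615 1.826 -3.374
endloop
endfacet
facet normal 0.349 -0.361 0.865
outer loop
vertex -2.045 1.171 -3.474
vertex -1.615 1.826 -3.374
vertex -3.533 2.003 -2.527
endloop
endfacet
facet normal 0.349 -0.360 0.865
outer loop
vertex -3.533 2.003 -2.527
vertex -1.615 1.826 -3.374
vertex -3.103 2.658 -2.428
endloop
endfacet
facet normal -0.763 0.427 0.485
outer loop
vertex -3.533 2.003 -2.527
vertex -3.103 2.658 -2.428
vertex -3.604 2.626 -3.187
endloop
endfacet
facet normal 0.763 -0.427 -0.486
outer loop
vertex -1.615 1.826 -3.374
vertex -2.116 1.794 -4.133
vertex -1.563 2.456 -3.846
endloop
endfacet
facet normal 0.643 0.425 0.638
outer loop
vertex -1.615 1.826 -3.374
vertex -1.563 2.456 -3.846
vertex -3.103 2.658 -2.428
endloop
endfacet
facet normal 0.643 0.423 0.638
outer loop
vertex -3.103 2.658 -2.428
vertex -1.563 2.456 -3.846
vertex -3.05 3.289 -2.9
endloop
endfacet
facet normal -0.763 0.427 0.485
outer loop
vertex -3.103 2.658 -2.428
vertex -3.05 3.289 -2.9
vertex -3.604 2.626 -3.187
endloop
endfacet

endsolid


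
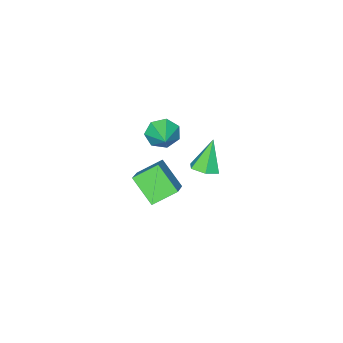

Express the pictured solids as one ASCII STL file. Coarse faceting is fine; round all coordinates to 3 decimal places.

solid 
facet normal -0.745 0.445 0.497
outer loop
vertex 3.527 3.099 2.947
vertex 3.539 4.5 1.709
vertex 2.426 2.29 2.021
endloop
endfacet
facet normal -0.006 -0.749 0.662
outer loop
vertex 3.581 1.6 1.251
vertex 3.527 3.099 2.947
vertex 2.426 2.29 2.021
endloop
endfacet
facet normal -0.745 0.445 0.497
outer loop
vertex 2.426 2.29 2.021
vertex 3.539 4.5 1.709
vertex 2.438 3.692 0.783
endloop
endfacet
facet normal -0.667 -0.490 -0.561
outer loop
vertex 2.438 3.692 0.783
vertex 3.581 1.6 1.251
vertex 2.426 2.29 2.021
endloop
endfacet
facet normal 0.667 0.490 0.561
outer loop
vertex 3.527 3.099 2.947
vertex 4.694 3.81 0.939
vertex 3.539 4.5 1.709
endloop
endfacet
facet normal -0.007 -0.749 0.662
outer loop
vertex 4.682 2.408 2.177
vertex 3.527 3.099 2.947
vertex 3.581 1.6 1.251
endloop
endfacet
facet normal 0.667 0.490 0.561
outer loop
vertex 4.682 2.408 2.177
vertex 4.694 3.81 0.939
vertex 3.527 3.099 2.947
endloop
endfacet
facet normal 0.007 0.750 -0.662
outer loop
vertex 3.539 4.5 1.709
vertex 4.694 3.81 0.939
vertex 2.438 3.692 0.783
endloop
endfacet
facet normal -0.667 -0.490 -0.561
outer loop
vertex 3.593 3.001 0.013
vertex 3.581 1.6 1.251
vertex 2.438 3.692 0.783
endloop
endfacet
facet normal 0.007 0.749 -0.662
outer loop
vertex 2.438 3.692 0.783
vertex 4.694 3.81 0.939
vertex 3.593 3.001 0.013
endloop
endfacet
facet normal 0.745 -0.445 -0.497
outer loop
vertex 3.593 3.001 0.013
vertex 4.682 2.408 2.177
vertex 3.581 1.6 1.251
endloop
endfacet
facet normal 0.745 -0.445 -0.497
outer loop
vertex 4.694 3.81 0.939
vertex 4.682 2.408 2.177
vertex 3.593 3.001 0.013
endloop
endfacet
facet normal 0.455 0.131 -0.881
outer loop
vertex -2.415 -0.424 -4.112
vertex -3.201 -0.146 -4.477
vertex -2.637 0.458 -4.096
endloop
endfacet
facet normal 0.637 0.147 0.757
outer loop
vertex -2.415 -0.424 -4.112
vertex -2.637 0.458 -4.096
vertex -4.139 -0.414 -2.663
endloop
endfacet
facet normal 0.456 0.130 -0.881
outer loop
vertex -2.637 0.458 -4.096
vertex -3.201 -0.146 -4.477
vertex -3.422 0.737 -4.461
endloop
endfacet
facet normal 0.041 0.834 0.550
outer loop
vertex -2.637 0.458 -4.096
vertex -3.422 0.737 -4.461
vertex -4.139 -0.414 -2.663
endloop
endfacet
facet normal 0.456 0.130 -0.881
outer loop
vertex -3.422 0.737 -4.461
vertex -3.201 -0.146 -4.477
vertex -3.986 0.133 -4.842
endloop
endfacet
facet normal -0.760 0.641 0.108
outer loop
vertex -3.422 0.737 -4.461
vertex -3.986 0.133 -4.842
vertex -4.139 -0.414 -2.663
endloop
endfacet
facet normal 0.456 0.130 -0.881
outer loop
vertex -3.986 0.133 -4.842
vertex -3.201 -0.146 -4.477
vertex -3.765 -0.749 -4.858
endloop
endfacet
facet normal -0.963 -0.239 -0.128
outer loop
vertex -3.986 0.133 -4.842
vertex -3.765 -0.749 -4.858
vertex -4.139 -0.414 -2.663
endloop
endfacet
facet normal 0.455 0.131 -0.881
outer loop
vertex -3.765 -0.749 -4.858
vertex -3.201 -0.146 -4.477
vertex -2.979 -1.028 -4.493
endloop
endfacet
facet normal -0.366 -0.927 0.079
outer loop
vertex -3.765 -0.749 -4.858
vertex -2.979 -1.028 -4.493
vertex -4.139 -0.414 -2.663
endloop
endfacet
facet normal 0.455 0.131 -0.881
outer loop
vertex -2.979 -1.028 -4.493
vertex -3.201 -0.146 -4.477
vertex -2.415 -0.424 -4.112
endloop
endfacet
facet normal 0.434 -0.734 0.522
outer loop
vertex -2.979 -1.028 -4.493
vertex -2.415 -0.424 -4.112
vertex -4.139 -0.414 -2.663
endloop
endfacet
facet normal -0.569 -0.718 -0.400
outer loop
vertex -0.749 -1.811 -1.816
vertex -1.452 -1.647 -1.109
vertex -1.359 -1.215 -2.018
endloop
endfacet
facet normal 0.665 0.490 -0.563
outer loop
vertex -0.749 -1.811 -1.816
vertex -1.359 -1.215 -2.018
vertex -0.568 -0.533 -0.491
endloop
endfacet
facet normal -0.570 -0.718 -0.400
outer loop
vertex -1.359 -1.215 -2.018
vertex -1.452 -1.647 -1.109
vertex -2.039 -0.944 -1.536
endloop
endfacet
facet normal 0.054 0.901 -0.430
outer loop
vertex -1.359 -1.215 -2.018
vertex -2.039 -0.944 -1.536
vertex -0.568 -0.533 -0.491
endloop
endfacet
facet normal -0.570 -0.718 -0.399
outer loop
vertex -2.039 -0.944 -1.536
vertex -1.452 -1.647 -1.109
vertex -2.276 -1.202 -0.732
endloop
endfacet
facet normal -0.381 0.907 0.179
outer loop
vertex -2.039 -0.944 -1.536
vertex -2.276 -1.202 -0.732
vertex -0.568 -0.533 -0.491
endloop
endfacet
facet normal -0.570 -0.718 -0.399
outer loop
vertex -2.276 -1.202 -0.732
vertex -1.452 -1.647 -1.109
vertex -1.893 -1.795 -0.213
endloop
endfacet
facet normal -0.311 0.504 0.806
outer loop
vertex -2.276 -1.202 -0.732
vertex -1.893 -1.795 -0.213
vertex -0.568 -0.533 -0.491
endloop
endfacet
facet normal -0.570 -0.719 -0.399
outer loop
vertex -1.893 -1.795 -0.213
vertex -1.452 -1.647 -1.109
vertex -1.177 -2.276 -0.369
endloop
endfacet
facet normal 0.210 -0.005 0.978
outer loop
vertex -1.893 -1.795 -0.213
vertex -1.177 -2.276 -0.369
vertex -0.568 -0.533 -0.491
endloop
endfacet
facet normal -0.569 -0.719 -0.399
outer loop
vertex -1.177 -2.276 -0.369
vertex -1.452 -1.647 -1.109
vertex -0.668 -2.283 -1.082
endloop
endfacet
facet normal 0.790 -0.236 0.566
outer loop
vertex -1.177 -2.276 -0.369
vertex -0.668 -2.283 -1.082
vertex -0.568 -0.533 -0.491
endloop
endfacet
facet normal -0.569 -0.719 -0.399
outer loop
vertex -0.668 -2.283 -1.082
vertex -1.452 -1.647 -1.109
vertex -0.749 -1.811 -1.816
endloop
endfacet
facet normal 0.993 -0.016 -0.120
outer loop
vertex -0.668 -2.283 -1.082
vertex -0.749 -1.811 -1.816
vertex -0.568 -0.533 -0.491
endloop
endfacet

endsolid


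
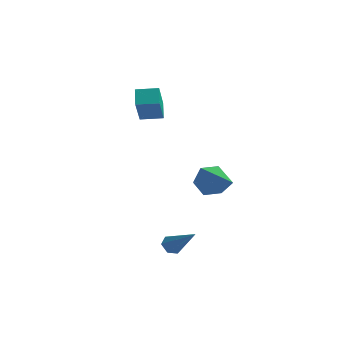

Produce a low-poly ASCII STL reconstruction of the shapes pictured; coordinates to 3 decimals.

solid 
facet normal -0.758 0.201 -0.620
outer loop
vertex 1.766 -3.196 -3.296
vertex 1.419 -3.156 -2.859
vertex 1.69 -2.702 -3.043
endloop
endfacet
facet normal 0.804 0.365 -0.470
outer loop
vertex 1.766 -3.196 -3.296
vertex 1.69 -2.702 -3.043
vertex 2.881 -3.544 -1.661
endloop
endfacet
facet normal -0.758 0.201 -0.620
outer loop
vertex 1.69 -2.702 -3.043
vertex 1.419 -3.156 -2.859
vertex 1.343 -2.662 -2.606
endloop
endfacet
facet normal 0.380 0.898 0.220
outer loop
vertex 1.69 -2.702 -3.043
vertex 1.343 -2.662 -2.606
vertex 2.881 -3.544 -1.661
endloop
endfacet
facet normal -0.757 0.202 -0.621
outer loop
vertex 1.343 -2.662 -2.606
vertex 1.419 -3.156 -2.859
vertex 1.071 -3.116 -2.422
endloop
endfacet
facet normal -0.239 0.484 0.841
outer loop
vertex 1.343 -2.662 -2.606
vertex 1.071 -3.116 -2.422
vertex 2.881 -3.544 -1.661
endloop
endfacet
facet normal -0.757 0.202 -0.621
outer loop
vertex 1.071 -3.116 -2.422
vertex 1.419 -3.156 -2.859
vertex 1.147 -3.61 -2.675
endloop
endfacet
facet normal -0.434 -0.463 0.773
outer loop
vertex 1.071 -3.116 -2.422
vertex 1.147 -3.61 -2.675
vertex 2.881 -3.544 -1.661
endloop
endfacet
facet normal -0.757 0.202 -0.621
outer loop
vertex 1.147 -3.61 -2.675
vertex 1.419 -3.156 -2.859
vertex 1.495 -3.65 -3.112
endloop
endfacet
facet normal -0.011 -0.997 0.083
outer loop
vertex 1.147 -3.61 -2.675
vertex 1.495 -3.65 -3.112
vertex 2.881 -3.544 -1.661
endloop
endfacet
facet normal -0.758 0.201 -0.620
outer loop
vertex 1.495 -3.65 -3.112
vertex 1.419 -3.156 -2.859
vertex 1.766 -3.196 -3.296
endloop
endfacet
facet normal 0.609 -0.582 -0.539
outer loop
vertex 1.495 -3.65 -3.112
vertex 1.766 -3.196 -3.296
vertex 2.881 -3.544 -1.661
endloop
endfacet
facet normal -0.881 -0.464 -0.090
outer loop
vertex -3.592 1.973 4.472
vertex -4.074 3.173 3.013
vertex -3.157 1.284 3.762
endloop
endfacet
facet normal 0.248 -0.615 0.749
outer loop
vertex -2.126 1.827 3.867
vertex -3.592 1.973 4.472
vertex -3.157 1.284 3.762
endloop
endfacet
facet normal -0.882 -0.464 -0.090
outer loop
vertex -3.157 1.284 3.762
vertex -4.074 3.173 3.013
vertex -3.64 2.485 2.303
endloop
endfacet
facet normal 0.402 -0.637 -0.658
outer loop
vertex -3.64 2.485 2.303
vertex -2.126 1.827 3.867
vertex -3.157 1.284 3.762
endloop
endfacet
facet normal -0.403 0.637 0.657
outer loop
vertex -3.592 1.973 4.472
vertex -3.043 3.716 3.118
vertex -4.074 3.173 3.013
endloop
endfacet
facet normal 0.247 -0.616 0.748
outer loop
vertex -2.56 2.515 4.577
vertex -3.592 1.973 4.472
vertex -2.126 1.827 3.867
endloop
endfacet
facet normal -0.402 0.637 0.658
outer loop
vertex -2.56 2.515 4.577
vertex -3.043 3.716 3.118
vertex -3.592 1.973 4.472
endloop
endfacet
facet normal -0.248 0.616 -0.748
outer loop
vertex -4.074 3.173 3.013
vertex -3.043 3.716 3.118
vertex -3.64 2.485 2.303
endloop
endfacet
facet normal 0.402 -0.638 -0.657
outer loop
vertex -2.608 3.027 2.408
vertex -2.126 1.827 3.867
vertex -3.64 2.485 2.303
endloop
endfacet
facet normal -0.247 0.615 -0.749
outer loop
vertex -3.64 2.485 2.303
vertex -3.043 3.716 3.118
vertex -2.608 3.027 2.408
endloop
endfacet
facet normal 0.882 0.463 0.090
outer loop
vertex -2.608 3.027 2.408
vertex -2.56 2.515 4.577
vertex -2.126 1.827 3.867
endloop
endfacet
facet normal 0.881 0.464 0.090
outer loop
vertex -3.043 3.716 3.118
vertex -2.56 2.515 4.577
vertex -2.608 3.027 2.408
endloop
endfacet
facet normal -0.808 0.512 -0.292
outer loop
vertex 2.415 -0.268 -0.407
vertex 1.986 -0.492 0.387
vertex 2.496 0.284 0.338
endloop
endfacet
facet normal 0.830 0.401 -0.387
outer loop
vertex 2.415 -0.268 -0.407
vertex 2.496 0.284 0.338
vertex 3.714 -1.588 1.013
endloop
endfacet
facet normal -0.808 0.512 -0.292
outer loop
vertex 2.496 0.284 0.338
vertex 1.986 -0.492 0.387
vertex 2.067 0.06 1.131
endloop
endfacet
facet normal 0.628 0.591 0.507
outer loop
vertex 2.496 0.284 0.338
vertex 2.067 0.06 1.131
vertex 3.714 -1.588 1.013
endloop
endfacet
facet normal -0.807 0.513 -0.293
outer loop
vertex 2.067 0.06 1.131
vertex 1.986 -0.492 0.387
vertex 1.556 -0.716 1.181
endloop
endfacet
facet normal 0.082 0.010 0.997
outer loop
vertex 2.067 0.06 1.131
vertex 1.556 -0.716 1.181
vertex 3.714 -1.588 1.013
endloop
endfacet
facet normal -0.808 0.512 -0.293
outer loop
vertex 1.556 -0.716 1.181
vertex 1.986 -0.492 0.387
vertex 1.476 -1.268 0.437
endloop
endfacet
facet normal -0.262 -0.761 0.593
outer loop
vertex 1.556 -0.716 1.181
vertex 1.476 -1.268 0.437
vertex 3.714 -1.588 1.013
endloop
endfacet
facet normal -0.808 0.512 -0.292
outer loop
vertex 1.476 -1.268 0.437
vertex 1.986 -0.492 0.387
vertex 1.905 -1.044 -0.357
endloop
endfacet
facet normal -0.059 -0.952 -0.300
outer loop
vertex 1.476 -1.268 0.437
vertex 1.905 -1.044 -0.357
vertex 3.714 -1.588 1.013
endloop
endfacet
facet normal -0.808 0.512 -0.292
outer loop
vertex 1.905 -1.044 -0.357
vertex 1.986 -0.492 0.387
vertex 2.415 -0.268 -0.407
endloop
endfacet
facet normal 0.487 -0.371 -0.791
outer loop
vertex 1.905 -1.044 -0.357
vertex 2.415 -0.268 -0.407
vertex 3.714 -1.588 1.013
endloop
endfacet

endsolid


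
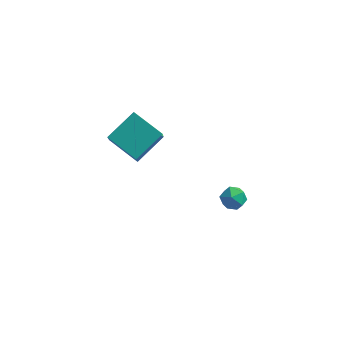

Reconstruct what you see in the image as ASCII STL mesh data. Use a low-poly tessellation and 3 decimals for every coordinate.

solid 
facet normal -0.399 0.817 0.417
outer loop
vertex 3.682 4.462 -3.33
vertex 2.941 4.202 -3.529
vertex 3.264 3.996 -2.816
endloop
endfacet
facet normal 0.209 0.634 0.745
outer loop
vertex 3.682 4.462 -3.33
vertex 3.264 3.996 -2.816
vertex 4.056 3.867 -2.928
endloop
endfacet
facet normal 0.730 0.633 0.258
outer loop
vertex 3.682 4.462 -3.33
vertex 4.056 3.867 -2.928
vertex 4.222 3.994 -3.71
endloop
endfacet
facet normal 0.444 0.815 -0.372
outer loop
vertex 3.682 4.462 -3.33
vertex 4.222 3.994 -3.71
vertex 3.533 4.2 -4.082
endloop
endfacet
facet normal -0.252 0.928 -0.273
outer loop
vertex 3.682 4.462 -3.33
vertex 3.533 4.2 -4.082
vertex 2.941 4.202 -3.529
endloop
endfacet
facet normal 0.135 -0.031 0.990
outer loop
vertex 4.056 3.867 -2.928
vertex 3.264 3.996 -2.816
vertex 3.547 3.24 -2.878
endloop
endfacet
facet normal -0.848 0.263 0.460
outer loop
vertex 3.264 3.996 -2.816
vertex 2.941 4.202 -3.529
vertex 2.858 3.446 -3.25
endloop
endfacet
facet normal -0.611 0.444 -0.656
outer loop
vertex 2.941 4.202 -3.529
vertex 3.533 4.2 -4.082
vertex 3.024 3.573 -4.032
endloop
endfacet
facet normal 0.518 0.261 -0.815
outer loop
vertex 3.533 4.2 -4.082
vertex 4.222 3.994 -3.71
vertex 3.816 3.444 -4.144
endloop
endfacet
facet normal 0.979 -0.033 0.202
outer loop
vertex 4.222 3.994 -3.71
vertex 4.056 3.867 -2.928
vertex 4.139 3.238 -3.431
endloop
endfacet
facet normal -0.444 -0.815 0.372
outer loop
vertex 3.398 2.978 -3.63
vertex 3.547 3.24 -2.878
vertex 2.858 3.446 -3.25
endloop
endfacet
facet normal -0.730 -0.633 -0.258
outer loop
vertex 3.398 2.978 -3.63
vertex 2.858 3.446 -3.25
vertex 3.024 3.573 -4.032
endloop
endfacet
facet normal -0.209 -0.634 -0.745
outer loop
vertex 3.398 2.978 -3.63
vertex 3.024 3.573 -4.032
vertex 3.816 3.444 -4.144
endloop
endfacet
facet normal 0.399 -0.817 -0.417
outer loop
vertex 3.398 2.978 -3.63
vertex 3.816 3.444 -4.144
vertex 4.139 3.238 -3.431
endloop
endfacet
facet normal 0.252 -0.928 0.273
outer loop
vertex 3.398 2.978 -3.63
vertex 4.139 3.238 -3.431
vertex 3.547 3.24 -2.878
endloop
endfacet
facet normal -0.518 -0.261 0.815
outer loop
vertex 2.858 3.446 -3.25
vertex 3.547 3.24 -2.878
vertex 3.264 3.996 -2.816
endloop
endfacet
facet normal -0.979 0.033 -0.202
outer loop
vertex 3.024 3.573 -4.032
vertex 2.858 3.446 -3.25
vertex 2.941 4.202 -3.529
endloop
endfacet
facet normal -0.135 0.031 -0.990
outer loop
vertex 3.816 3.444 -4.144
vertex 3.024 3.573 -4.032
vertex 3.533 4.2 -4.082
endloop
endfacet
facet normal 0.848 -0.263 -0.460
outer loop
vertex 4.139 3.238 -3.431
vertex 3.816 3.444 -4.144
vertex 4.222 3.994 -3.71
endloop
endfacet
facet normal 0.611 -0.444 0.656
outer loop
vertex 3.547 3.24 -2.878
vertex 4.139 3.238 -3.431
vertex 4.056 3.867 -2.928
endloop
endfacet
facet normal -0.860 0.320 0.399
outer loop
vertex -1.32 2.159 4.398
vertex -1.598 3.319 2.869
vertex -2.281 0.718 3.481
endloop
endfacet
facet normal 0.144 -0.598 0.789
outer loop
vertex -0.622 0.101 2.711
vertex -1.32 2.159 4.398
vertex -2.281 0.718 3.481
endloop
endfacet
facet normal -0.860 0.320 0.398
outer loop
vertex -2.281 0.718 3.481
vertex -1.598 3.319 2.869
vertex -2.559 1.878 1.951
endloop
endfacet
facet normal -0.491 -0.735 -0.468
outer loop
vertex -2.559 1.878 1.951
vertex -0.622 0.101 2.711
vertex -2.281 0.718 3.481
endloop
endfacet
facet normal 0.491 0.735 0.468
outer loop
vertex -1.32 2.159 4.398
vertex 0.061 2.702 2.099
vertex -1.598 3.319 2.869
endloop
endfacet
facet normal 0.143 -0.598 0.789
outer loop
vertex 0.339 1.542 3.629
vertex -1.32 2.159 4.398
vertex -0.622 0.101 2.711
endloop
endfacet
facet normal 0.490 0.735 0.468
outer loop
vertex 0.339 1.542 3.629
vertex 0.061 2.702 2.099
vertex -1.32 2.159 4.398
endloop
endfacet
facet normal -0.144 0.598 -0.788
outer loop
vertex -1.598 3.319 2.869
vertex 0.061 2.702 2.099
vertex -2.559 1.878 1.951
endloop
endfacet
facet normal -0.490 -0.735 -0.468
outer loop
vertex -0.9 1.261 1.182
vertex -0.622 0.101 2.711
vertex -2.559 1.878 1.951
endloop
endfacet
facet normal -0.143 0.598 -0.789
outer loop
vertex -2.559 1.878 1.951
vertex 0.061 2.702 2.099
vertex -0.9 1.261 1.182
endloop
endfacet
facet normal 0.860 -0.319 -0.399
outer loop
vertex -0.9 1.261 1.182
vertex 0.339 1.542 3.629
vertex -0.622 0.101 2.711
endloop
endfacet
facet normal 0.860 -0.320 -0.399
outer loop
vertex 0.061 2.702 2.099
vertex 0.339 1.542 3.629
vertex -0.9 1.261 1.182
endloop
endfacet

endsolid


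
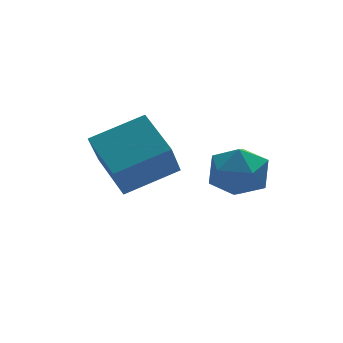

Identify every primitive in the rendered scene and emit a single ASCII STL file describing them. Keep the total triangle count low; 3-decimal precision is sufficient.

solid 
facet normal -0.124 0.965 0.233
outer loop
vertex 2.402 -1.74 -1.597
vertex 1.944 -1.984 -0.831
vertex 2.862 -1.872 -0.805
endloop
endfacet
facet normal 0.480 0.867 -0.134
outer loop
vertex 2.402 -1.74 -1.597
vertex 2.862 -1.872 -0.805
vertex 3.212 -2.189 -1.601
endloop
endfacet
facet normal 0.312 0.569 -0.761
outer loop
vertex 2.402 -1.74 -1.597
vertex 3.212 -2.189 -1.601
vertex 2.51 -2.497 -2.119
endloop
endfacet
facet normal -0.396 0.482 -0.781
outer loop
vertex 2.402 -1.74 -1.597
vertex 2.51 -2.497 -2.119
vertex 1.726 -2.37 -1.643
endloop
endfacet
facet normal -0.666 0.727 -0.167
outer loop
vertex 2.402 -1.74 -1.597
vertex 1.726 -2.37 -1.643
vertex 1.944 -1.984 -0.831
endloop
endfacet
facet normal 0.885 0.405 0.228
outer loop
vertex 3.212 -2.189 -1.601
vertex 2.862 -1.872 -0.805
vertex 3.254 -2.71 -0.837
endloop
endfacet
facet normal -0.092 0.563 0.821
outer loop
vertex 2.862 -1.872 -0.805
vertex 1.944 -1.984 -0.831
vertex 2.47 -2.583 -0.361
endloop
endfacet
facet normal -0.968 0.179 0.175
outer loop
vertex 1.944 -1.984 -0.831
vertex 1.726 -2.37 -1.643
vertex 1.768 -2.891 -0.879
endloop
endfacet
facet normal -0.532 -0.218 -0.818
outer loop
vertex 1.726 -2.37 -1.643
vertex 2.51 -2.497 -2.119
vertex 2.118 -3.208 -1.675
endloop
endfacet
facet normal 0.614 -0.078 -0.786
outer loop
vertex 2.51 -2.497 -2.119
vertex 3.212 -2.189 -1.601
vertex 3.036 -3.096 -1.649
endloop
endfacet
facet normal 0.396 -0.482 0.781
outer loop
vertex 2.578 -3.34 -0.883
vertex 3.254 -2.71 -0.837
vertex 2.47 -2.583 -0.361
endloop
endfacet
facet normal -0.312 -0.569 0.761
outer loop
vertex 2.578 -3.34 -0.883
vertex 2.47 -2.583 -0.361
vertex 1.768 -2.891 -0.879
endloop
endfacet
facet normal -0.480 -0.867 0.134
outer loop
vertex 2.578 -3.34 -0.883
vertex 1.768 -2.891 -0.879
vertex 2.118 -3.208 -1.675
endloop
endfacet
facet normal 0.124 -0.965 -0.233
outer loop
vertex 2.578 -3.34 -0.883
vertex 2.118 -3.208 -1.675
vertex 3.036 -3.096 -1.649
endloop
endfacet
facet normal 0.666 -0.727 0.167
outer loop
vertex 2.578 -3.34 -0.883
vertex 3.036 -3.096 -1.649
vertex 3.254 -2.71 -0.837
endloop
endfacet
facet normal 0.532 0.218 0.818
outer loop
vertex 2.47 -2.583 -0.361
vertex 3.254 -2.71 -0.837
vertex 2.862 -1.872 -0.805
endloop
endfacet
facet normal -0.614 0.078 0.786
outer loop
vertex 1.768 -2.891 -0.879
vertex 2.47 -2.583 -0.361
vertex 1.944 -1.984 -0.831
endloop
endfacet
facet normal -0.885 -0.405 -0.228
outer loop
vertex 2.118 -3.208 -1.675
vertex 1.768 -2.891 -0.879
vertex 1.726 -2.37 -1.643
endloop
endfacet
facet normal 0.092 -0.563 -0.821
outer loop
vertex 3.036 -3.096 -1.649
vertex 2.118 -3.208 -1.675
vertex 2.51 -2.497 -2.119
endloop
endfacet
facet normal 0.968 -0.179 -0.175
outer loop
vertex 3.254 -2.71 -0.837
vertex 3.036 -3.096 -1.649
vertex 3.212 -2.189 -1.601
endloop
endfacet
facet normal -0.316 -0.439 0.841
outer loop
vertex 0.864 0.515 -0.351
vertex -0.785 0.47 -0.994
vertex 1.157 -0.94 -1.001
endloop
endfacet
facet normal 0.931 0.025 0.363
outer loop
vertex 1.625 -0.29 -2.246
vertex 0.864 0.515 -0.351
vertex 1.157 -0.94 -1.001
endloop
endfacet
facet normal -0.316 -0.439 0.841
outer loop
vertex 1.157 -0.94 -1.001
vertex -0.785 0.47 -0.994
vertex -0.492 -0.985 -1.644
endloop
endfacet
facet normal 0.181 -0.898 -0.401
outer loop
vertex -0.492 -0.985 -1.644
vertex 1.625 -0.29 -2.246
vertex 1.157 -0.94 -1.001
endloop
endfacet
facet normal -0.181 0.898 0.401
outer loop
vertex 0.864 0.515 -0.351
vertex -0.317 1.12 -2.239
vertex -0.785 0.47 -0.994
endloop
endfacet
facet normal 0.931 0.025 0.363
outer loop
vertex 1.332 1.165 -1.596
vertex 0.864 0.515 -0.351
vertex 1.625 -0.29 -2.246
endloop
endfacet
facet normal -0.181 0.898 0.401
outer loop
vertex 1.332 1.165 -1.596
vertex -0.317 1.12 -2.239
vertex 0.864 0.515 -0.351
endloop
endfacet
facet normal -0.931 -0.025 -0.363
outer loop
vertex -0.785 0.47 -0.994
vertex -0.317 1.12 -2.239
vertex -0.492 -0.985 -1.644
endloop
endfacet
facet normal 0.181 -0.898 -0.401
outer loop
vertex -0.024 -0.335 -2.889
vertex 1.625 -0.29 -2.246
vertex -0.492 -0.985 -1.644
endloop
endfacet
facet normal -0.931 -0.025 -0.363
outer loop
vertex -0.492 -0.985 -1.644
vertex -0.317 1.12 -2.239
vertex -0.024 -0.335 -2.889
endloop
endfacet
facet normal 0.316 0.439 -0.841
outer loop
vertex -0.024 -0.335 -2.889
vertex 1.332 1.165 -1.596
vertex 1.625 -0.29 -2.246
endloop
endfacet
facet normal 0.316 0.439 -0.841
outer loop
vertex -0.317 1.12 -2.239
vertex 1.332 1.165 -1.596
vertex -0.024 -0.335 -2.889
endloop
endfacet

endsolid


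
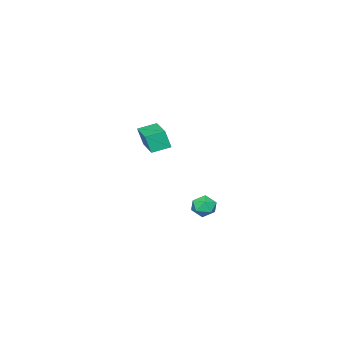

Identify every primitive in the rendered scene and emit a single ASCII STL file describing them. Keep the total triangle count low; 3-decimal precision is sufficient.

solid 
facet normal 0.269 -0.113 0.956
outer loop
vertex 1.853 4.114 0.439
vertex 1.271 3.678 0.551
vertex 1.913 3.388 0.336
endloop
endfacet
facet normal 0.840 -0.008 0.543
outer loop
vertex 1.853 4.114 0.439
vertex 1.913 3.388 0.336
vertex 2.225 3.854 -0.14
endloop
endfacet
facet normal 0.758 0.617 0.210
outer loop
vertex 1.853 4.114 0.439
vertex 2.225 3.854 -0.14
vertex 1.777 4.432 -0.22
endloop
endfacet
facet normal 0.136 0.898 0.418
outer loop
vertex 1.853 4.114 0.439
vertex 1.777 4.432 -0.22
vertex 1.187 4.323 0.207
endloop
endfacet
facet normal -0.166 0.447 0.879
outer loop
vertex 1.853 4.114 0.439
vertex 1.187 4.323 0.207
vertex 1.271 3.678 0.551
endloop
endfacet
facet normal 0.852 -0.522 0.047
outer loop
vertex 2.225 3.854 -0.14
vertex 1.913 3.388 0.336
vertex 1.873 3.257 -0.387
endloop
endfacet
facet normal -0.073 -0.693 0.717
outer loop
vertex 1.913 3.388 0.336
vertex 1.271 3.678 0.551
vertex 1.283 3.148 0.04
endloop
endfacet
facet normal -0.778 0.214 0.591
outer loop
vertex 1.271 3.678 0.551
vertex 1.187 4.323 0.207
vertex 0.835 3.726 -0.04
endloop
endfacet
facet normal -0.287 0.945 -0.155
outer loop
vertex 1.187 4.323 0.207
vertex 1.777 4.432 -0.22
vertex 1.147 4.192 -0.516
endloop
endfacet
facet normal 0.720 0.490 -0.491
outer loop
vertex 1.777 4.432 -0.22
vertex 2.225 3.854 -0.14
vertex 1.789 3.902 -0.731
endloop
endfacet
facet normal -0.136 -0.898 -0.418
outer loop
vertex 1.207 3.466 -0.619
vertex 1.873 3.257 -0.387
vertex 1.283 3.148 0.04
endloop
endfacet
facet normal -0.758 -0.617 -0.210
outer loop
vertex 1.207 3.466 -0.619
vertex 1.283 3.148 0.04
vertex 0.835 3.726 -0.04
endloop
endfacet
facet normal -0.840 0.008 -0.543
outer loop
vertex 1.207 3.466 -0.619
vertex 0.835 3.726 -0.04
vertex 1.147 4.192 -0.516
endloop
endfacet
facet normal -0.269 0.113 -0.956
outer loop
vertex 1.207 3.466 -0.619
vertex 1.147 4.192 -0.516
vertex 1.789 3.902 -0.731
endloop
endfacet
facet normal 0.166 -0.447 -0.879
outer loop
vertex 1.207 3.466 -0.619
vertex 1.789 3.902 -0.731
vertex 1.873 3.257 -0.387
endloop
endfacet
facet normal 0.287 -0.945 0.155
outer loop
vertex 1.283 3.148 0.04
vertex 1.873 3.257 -0.387
vertex 1.913 3.388 0.336
endloop
endfacet
facet normal -0.720 -0.490 0.491
outer loop
vertex 0.835 3.726 -0.04
vertex 1.283 3.148 0.04
vertex 1.271 3.678 0.551
endloop
endfacet
facet normal -0.852 0.522 -0.047
outer loop
vertex 1.147 4.192 -0.516
vertex 0.835 3.726 -0.04
vertex 1.187 4.323 0.207
endloop
endfacet
facet normal 0.073 0.693 -0.717
outer loop
vertex 1.789 3.902 -0.731
vertex 1.147 4.192 -0.516
vertex 1.777 4.432 -0.22
endloop
endfacet
facet normal 0.778 -0.214 -0.591
outer loop
vertex 1.873 3.257 -0.387
vertex 1.789 3.902 -0.731
vertex 2.225 3.854 -0.14
endloop
endfacet
facet normal -0.612 -0.782 -0.117
outer loop
vertex -2.927 -4.325 1.674
vertex -3.815 -3.675 1.972
vertex -3.091 -4.024 0.524
endloop
endfacet
facet normal 0.779 -0.570 -0.260
outer loop
vertex -1.825 -2.405 0.768
vertex -2.927 -4.325 1.674
vertex -3.091 -4.024 0.524
endloop
endfacet
facet normal -0.611 -0.783 -0.117
outer loop
vertex -3.091 -4.024 0.524
vertex -3.815 -3.675 1.972
vertex -3.98 -3.374 0.822
endloop
endfacet
facet normal -0.137 0.252 -0.958
outer loop
vertex -3.98 -3.374 0.822
vertex -1.825 -2.405 0.768
vertex -3.091 -4.024 0.524
endloop
endfacet
facet normal 0.137 -0.252 0.958
outer loop
vertex -2.927 -4.325 1.674
vertex -2.549 -2.056 2.216
vertex -3.815 -3.675 1.972
endloop
endfacet
facet normal 0.779 -0.570 -0.261
outer loop
vertex -1.66 -2.706 1.918
vertex -2.927 -4.325 1.674
vertex -1.825 -2.405 0.768
endloop
endfacet
facet normal 0.137 -0.252 0.958
outer loop
vertex -1.66 -2.706 1.918
vertex -2.549 -2.056 2.216
vertex -2.927 -4.325 1.674
endloop
endfacet
facet normal -0.779 0.570 0.261
outer loop
vertex -3.815 -3.675 1.972
vertex -2.549 -2.056 2.216
vertex -3.98 -3.374 0.822
endloop
endfacet
facet normal -0.137 0.252 -0.958
outer loop
vertex -2.713 -1.755 1.066
vertex -1.825 -2.405 0.768
vertex -3.98 -3.374 0.822
endloop
endfacet
facet normal -0.779 0.570 0.260
outer loop
vertex -3.98 -3.374 0.822
vertex -2.549 -2.056 2.216
vertex -2.713 -1.755 1.066
endloop
endfacet
facet normal 0.612 0.782 0.117
outer loop
vertex -2.713 -1.755 1.066
vertex -1.66 -2.706 1.918
vertex -1.825 -2.405 0.768
endloop
endfacet
facet normal 0.612 0.782 0.118
outer loop
vertex -2.549 -2.056 2.216
vertex -1.66 -2.706 1.918
vertex -2.713 -1.755 1.066
endloop
endfacet

endsolid


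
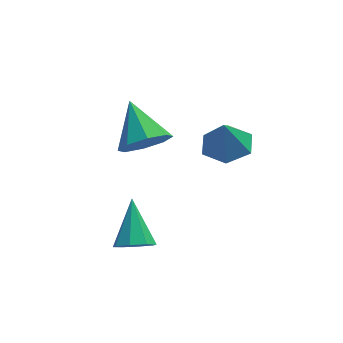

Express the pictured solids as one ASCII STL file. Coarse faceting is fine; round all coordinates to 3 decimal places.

solid 
facet normal 0.092 -0.847 -0.523
outer loop
vertex 0.113 -0.618 0.648
vertex -0.802 -0.66 0.555
vertex -0.115 -0.286 0.07
endloop
endfacet
facet normal 0.801 0.598 0.028
outer loop
vertex 0.113 -0.618 0.648
vertex -0.115 -0.286 0.07
vertex -0.958 0.78 1.445
endloop
endfacet
facet normal 0.092 -0.847 -0.524
outer loop
vertex -0.115 -0.286 0.07
vertex -0.802 -0.66 0.555
vertex -0.745 -0.173 -0.223
endloop
endfacet
facet normal 0.350 0.832 -0.431
outer loop
vertex -0.115 -0.286 0.07
vertex -0.745 -0.173 -0.223
vertex -0.958 0.78 1.445
endloop
endfacet
facet normal 0.093 -0.847 -0.523
outer loop
vertex -0.745 -0.173 -0.223
vertex -0.802 -0.66 0.555
vertex -1.408 -0.346 -0.061
endloop
endfacet
facet normal -0.331 0.801 -0.500
outer loop
vertex -0.745 -0.173 -0.223
vertex -1.408 -0.346 -0.061
vertex -0.958 0.78 1.445
endloop
endfacet
facet normal 0.092 -0.848 -0.523
outer loop
vertex -1.408 -0.346 -0.061
vertex -0.802 -0.66 0.555
vertex -1.716 -0.702 0.462
endloop
endfacet
facet normal -0.841 0.523 -0.140
outer loop
vertex -1.408 -0.346 -0.061
vertex -1.716 -0.702 0.462
vertex -0.958 0.78 1.445
endloop
endfacet
facet normal 0.092 -0.847 -0.523
outer loop
vertex -1.716 -0.702 0.462
vertex -0.802 -0.66 0.555
vertex -1.488 -1.034 1.04
endloop
endfacet
facet normal -0.884 0.160 0.440
outer loop
vertex -1.716 -0.702 0.462
vertex -1.488 -1.034 1.04
vertex -0.958 0.78 1.445
endloop
endfacet
facet normal 0.092 -0.847 -0.523
outer loop
vertex -1.488 -1.034 1.04
vertex -0.802 -0.66 0.555
vertex -0.858 -1.147 1.334
endloop
endfacet
facet normal -0.433 -0.074 0.899
outer loop
vertex -1.488 -1.034 1.04
vertex -0.858 -1.147 1.334
vertex -0.958 0.78 1.445
endloop
endfacet
facet normal 0.091 -0.847 -0.523
outer loop
vertex -0.858 -1.147 1.334
vertex -0.802 -0.66 0.555
vertex -0.195 -0.975 1.171
endloop
endfacet
facet normal 0.249 -0.043 0.968
outer loop
vertex -0.858 -1.147 1.334
vertex -0.195 -0.975 1.171
vertex -0.958 0.78 1.445
endloop
endfacet
facet normal 0.092 -0.847 -0.524
outer loop
vertex -0.195 -0.975 1.171
vertex -0.802 -0.66 0.555
vertex 0.113 -0.618 0.648
endloop
endfacet
facet normal 0.759 0.235 0.607
outer loop
vertex -0.195 -0.975 1.171
vertex 0.113 -0.618 0.648
vertex -0.958 0.78 1.445
endloop
endfacet
facet normal -0.147 -0.779 -0.609
outer loop
vertex -1.772 -3.678 -1.481
vertex -2.014 -4.041 -0.958
vertex -2.287 -3.626 -1.423
endloop
endfacet
facet normal 0.028 0.853 -0.521
outer loop
vertex -1.772 -3.678 -1.481
vertex -2.287 -3.626 -1.423
vertex -1.766 -2.739 0.058
endloop
endfacet
facet normal -0.149 -0.780 -0.608
outer loop
vertex -2.287 -3.626 -1.423
vertex -2.014 -4.041 -0.958
vertex -2.641 -3.816 -1.093
endloop
endfacet
facet normal -0.619 0.751 -0.232
outer loop
vertex -2.287 -3.626 -1.423
vertex -2.641 -3.816 -1.093
vertex -1.766 -2.739 0.058
endloop
endfacet
facet normal -0.149 -0.779 -0.609
outer loop
vertex -2.641 -3.816 -1.093
vertex -2.014 -4.041 -0.958
vertex -2.628 -4.138 -0.684
endloop
endfacet
facet normal -0.873 0.369 0.318
outer loop
vertex -2.641 -3.816 -1.093
vertex -2.628 -4.138 -0.684
vertex -1.766 -2.739 0.058
endloop
endfacet
facet normal -0.149 -0.779 -0.609
outer loop
vertex -2.628 -4.138 -0.684
vertex -2.014 -4.041 -0.958
vertex -2.255 -4.403 -0.436
endloop
endfacet
facet normal -0.585 -0.068 0.808
outer loop
vertex -2.628 -4.138 -0.684
vertex -2.255 -4.403 -0.436
vertex -1.766 -2.739 0.058
endloop
endfacet
facet normal -0.149 -0.779 -0.609
outer loop
vertex -2.255 -4.403 -0.436
vertex -2.014 -4.041 -0.958
vertex -1.741 -4.456 -0.494
endloop
endfacet
facet normal 0.076 -0.304 0.950
outer loop
vertex -2.255 -4.403 -0.436
vertex -1.741 -4.456 -0.494
vertex -1.766 -2.739 0.058
endloop
endfacet
facet normal -0.148 -0.779 -0.610
outer loop
vertex -1.741 -4.456 -0.494
vertex -2.014 -4.041 -0.958
vertex -1.386 -4.265 -0.824
endloop
endfacet
facet normal 0.723 -0.202 0.661
outer loop
vertex -1.741 -4.456 -0.494
vertex -1.386 -4.265 -0.824
vertex -1.766 -2.739 0.058
endloop
endfacet
facet normal -0.148 -0.779 -0.609
outer loop
vertex -1.386 -4.265 -0.824
vertex -2.014 -4.041 -0.958
vertex -1.399 -3.943 -1.233
endloop
endfacet
facet normal 0.978 0.180 0.110
outer loop
vertex -1.386 -4.265 -0.824
vertex -1.399 -3.943 -1.233
vertex -1.766 -2.739 0.058
endloop
endfacet
facet normal -0.148 -0.779 -0.609
outer loop
vertex -1.399 -3.943 -1.233
vertex -2.014 -4.041 -0.958
vertex -1.772 -3.678 -1.481
endloop
endfacet
facet normal 0.690 0.617 -0.379
outer loop
vertex -1.399 -3.943 -1.233
vertex -1.772 -3.678 -1.481
vertex -1.766 -2.739 0.058
endloop
endfacet
facet normal 0.129 0.054 -0.990
outer loop
vertex 2.398 -1.623 1.146
vertex 1.542 -1.79 1.025
vertex 1.821 -0.959 1.107
endloop
endfacet
facet normal 0.543 0.511 0.666
outer loop
vertex 2.398 -1.623 1.146
vertex 1.821 -0.959 1.107
vertex 1.398 -1.85 2.135
endloop
endfacet
facet normal 0.128 0.055 -0.990
outer loop
vertex 1.821 -0.959 1.107
vertex 1.542 -1.79 1.025
vertex 0.965 -1.126 0.987
endloop
endfacet
facet normal -0.234 0.780 0.580
outer loop
vertex 1.821 -0.959 1.107
vertex 0.965 -1.126 0.987
vertex 1.398 -1.85 2.135
endloop
endfacet
facet normal 0.128 0.055 -0.990
outer loop
vertex 0.965 -1.126 0.987
vertex 1.542 -1.79 1.025
vertex 0.686 -1.957 0.905
endloop
endfacet
facet normal -0.849 0.239 0.471
outer loop
vertex 0.965 -1.126 0.987
vertex 0.686 -1.957 0.905
vertex 1.398 -1.85 2.135
endloop
endfacet
facet normal 0.128 0.053 -0.990
outer loop
vertex 0.686 -1.957 0.905
vertex 1.542 -1.79 1.025
vertex 1.263 -2.621 0.944
endloop
endfacet
facet normal -0.688 -0.571 0.448
outer loop
vertex 0.686 -1.957 0.905
vertex 1.263 -2.621 0.944
vertex 1.398 -1.85 2.135
endloop
endfacet
facet normal 0.128 0.053 -0.990
outer loop
vertex 1.263 -2.621 0.944
vertex 1.542 -1.79 1.025
vertex 2.119 -2.453 1.064
endloop
endfacet
facet normal 0.090 -0.841 0.534
outer loop
vertex 1.263 -2.621 0.944
vertex 2.119 -2.453 1.064
vertex 1.398 -1.85 2.135
endloop
endfacet
facet normal 0.129 0.054 -0.990
outer loop
vertex 2.119 -2.453 1.064
vertex 1.542 -1.79 1.025
vertex 2.398 -1.623 1.146
endloop
endfacet
facet normal 0.704 -0.300 0.643
outer loop
vertex 2.119 -2.453 1.064
vertex 2.398 -1.623 1.146
vertex 1.398 -1.85 2.135
endloop
endfacet

endsolid


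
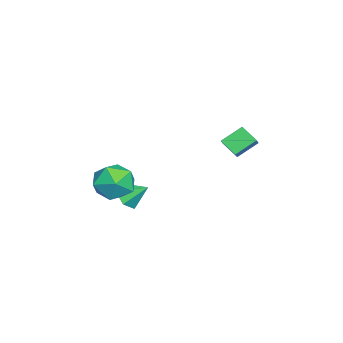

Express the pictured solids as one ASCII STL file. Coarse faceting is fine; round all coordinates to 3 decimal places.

solid 
facet normal -0.160 0.980 0.120
outer loop
vertex 0.99 -1.563 0.121
vertex 0.034 -1.734 0.24
vertex 0.63 -1.731 1.015
endloop
endfacet
facet normal 0.491 0.799 0.348
outer loop
vertex 0.99 -1.563 0.121
vertex 0.63 -1.731 1.015
vertex 1.479 -2.135 0.745
endloop
endfacet
facet normal 0.842 0.502 -0.199
outer loop
vertex 0.99 -1.563 0.121
vertex 1.479 -2.135 0.745
vertex 1.407 -2.388 -0.197
endloop
endfacet
facet normal 0.406 0.500 -0.765
outer loop
vertex 0.99 -1.563 0.121
vertex 1.407 -2.388 -0.197
vertex 0.515 -2.14 -0.509
endloop
endfacet
facet normal -0.213 0.795 -0.568
outer loop
vertex 0.99 -1.563 0.121
vertex 0.515 -2.14 -0.509
vertex 0.034 -1.734 0.24
endloop
endfacet
facet normal 0.417 0.303 0.857
outer loop
vertex 1.479 -2.135 0.745
vertex 0.63 -1.731 1.015
vertex 0.825 -2.66 1.249
endloop
endfacet
facet normal -0.637 0.596 0.488
outer loop
vertex 0.63 -1.731 1.015
vertex 0.034 -1.734 0.24
vertex -0.067 -2.412 0.937
endloop
endfacet
facet normal -0.721 0.299 -0.625
outer loop
vertex 0.034 -1.734 0.24
vertex 0.515 -2.14 -0.509
vertex -0.139 -2.665 -0.005
endloop
endfacet
facet normal 0.280 -0.179 -0.943
outer loop
vertex 0.515 -2.14 -0.509
vertex 1.407 -2.388 -0.197
vertex 0.71 -3.069 -0.275
endloop
endfacet
facet normal 0.984 -0.175 -0.028
outer loop
vertex 1.407 -2.388 -0.197
vertex 1.479 -2.135 0.745
vertex 1.306 -3.066 0.5
endloop
endfacet
facet normal -0.406 -0.500 0.765
outer loop
vertex 0.35 -3.237 0.619
vertex 0.825 -2.66 1.249
vertex -0.067 -2.412 0.937
endloop
endfacet
facet normal -0.842 -0.502 0.199
outer loop
vertex 0.35 -3.237 0.619
vertex -0.067 -2.412 0.937
vertex -0.139 -2.665 -0.005
endloop
endfacet
facet normal -0.491 -0.799 -0.348
outer loop
vertex 0.35 -3.237 0.619
vertex -0.139 -2.665 -0.005
vertex 0.71 -3.069 -0.275
endloop
endfacet
facet normal 0.160 -0.980 -0.120
outer loop
vertex 0.35 -3.237 0.619
vertex 0.71 -3.069 -0.275
vertex 1.306 -3.066 0.5
endloop
endfacet
facet normal 0.213 -0.795 0.568
outer loop
vertex 0.35 -3.237 0.619
vertex 1.306 -3.066 0.5
vertex 0.825 -2.66 1.249
endloop
endfacet
facet normal -0.280 0.179 0.943
outer loop
vertex -0.067 -2.412 0.937
vertex 0.825 -2.66 1.249
vertex 0.63 -1.731 1.015
endloop
endfacet
facet normal -0.984 0.175 0.028
outer loop
vertex -0.139 -2.665 -0.005
vertex -0.067 -2.412 0.937
vertex 0.034 -1.734 0.24
endloop
endfacet
facet normal -0.417 -0.303 -0.857
outer loop
vertex 0.71 -3.069 -0.275
vertex -0.139 -2.665 -0.005
vertex 0.515 -2.14 -0.509
endloop
endfacet
facet normal 0.637 -0.596 -0.488
outer loop
vertex 1.306 -3.066 0.5
vertex 0.71 -3.069 -0.275
vertex 1.407 -2.388 -0.197
endloop
endfacet
facet normal 0.721 -0.299 0.625
outer loop
vertex 0.825 -2.66 1.249
vertex 1.306 -3.066 0.5
vertex 1.479 -2.135 0.745
endloop
endfacet
facet normal -0.447 0.697 0.561
outer loop
vertex 0.103 2.536 3.465
vertex 0.801 2.567 3.982
vertex 0.434 3.138 2.981
endloop
endfacet
facet normal -0.803 -0.037 -0.595
outer loop
vertex 0.899 2.413 2.398
vertex 0.103 2.536 3.465
vertex 0.434 3.138 2.981
endloop
endfacet
facet normal -0.447 0.697 0.561
outer loop
vertex 0.434 3.138 2.981
vertex 0.801 2.567 3.982
vertex 1.133 3.169 3.499
endloop
endfacet
facet normal 0.395 0.716 -0.576
outer loop
vertex 1.133 3.169 3.499
vertex 0.899 2.413 2.398
vertex 0.434 3.138 2.981
endloop
endfacet
facet normal -0.395 -0.716 0.576
outer loop
vertex 0.103 2.536 3.465
vertex 1.266 1.842 3.399
vertex 0.801 2.567 3.982
endloop
endfacet
facet normal -0.803 -0.035 -0.595
outer loop
vertex 0.567 1.811 2.881
vertex 0.103 2.536 3.465
vertex 0.899 2.413 2.398
endloop
endfacet
facet normal -0.395 -0.716 0.576
outer loop
vertex 0.567 1.811 2.881
vertex 1.266 1.842 3.399
vertex 0.103 2.536 3.465
endloop
endfacet
facet normal 0.802 0.036 0.596
outer loop
vertex 0.801 2.567 3.982
vertex 1.266 1.842 3.399
vertex 1.133 3.169 3.499
endloop
endfacet
facet normal 0.395 0.716 -0.576
outer loop
vertex 1.597 2.444 2.915
vertex 0.899 2.413 2.398
vertex 1.133 3.169 3.499
endloop
endfacet
facet normal 0.804 0.036 0.594
outer loop
vertex 1.133 3.169 3.499
vertex 1.266 1.842 3.399
vertex 1.597 2.444 2.915
endloop
endfacet
facet normal 0.447 -0.697 -0.561
outer loop
vertex 1.597 2.444 2.915
vertex 0.567 1.811 2.881
vertex 0.899 2.413 2.398
endloop
endfacet
facet normal 0.447 -0.697 -0.561
outer loop
vertex 1.266 1.842 3.399
vertex 0.567 1.811 2.881
vertex 1.597 2.444 2.915
endloop
endfacet
facet normal -0.073 -0.801 -0.594
outer loop
vertex 0.397 -2.106 -1.005
vertex -0.289 -2.095 -0.935
vertex 0.011 -1.743 -1.447
endloop
endfacet
facet normal 0.755 0.642 -0.133
outer loop
vertex 0.397 -2.106 -1.005
vertex 0.011 -1.743 -1.447
vertex -0.211 -1.245 -0.305
endloop
endfacet
facet normal -0.073 -0.801 -0.594
outer loop
vertex 0.011 -1.743 -1.447
vertex -0.289 -2.095 -0.935
vertex -0.675 -1.732 -1.377
endloop
endfacet
facet normal -0.027 0.914 -0.404
outer loop
vertex 0.011 -1.743 -1.447
vertex -0.675 -1.732 -1.377
vertex -0.211 -1.245 -0.305
endloop
endfacet
facet normal -0.073 -0.801 -0.594
outer loop
vertex -0.675 -1.732 -1.377
vertex -0.289 -2.095 -0.935
vertex -0.975 -2.084 -0.865
endloop
endfacet
facet normal -0.746 0.666 0.021
outer loop
vertex -0.675 -1.732 -1.377
vertex -0.975 -2.084 -0.865
vertex -0.211 -1.245 -0.305
endloop
endfacet
facet normal -0.073 -0.801 -0.594
outer loop
vertex -0.975 -2.084 -0.865
vertex -0.289 -2.095 -0.935
vertex -0.589 -2.447 -0.423
endloop
endfacet
facet normal -0.683 0.145 0.716
outer loop
vertex -0.975 -2.084 -0.865
vertex -0.589 -2.447 -0.423
vertex -0.211 -1.245 -0.305
endloop
endfacet
facet normal -0.073 -0.801 -0.594
outer loop
vertex -0.589 -2.447 -0.423
vertex -0.289 -2.095 -0.935
vertex 0.097 -2.458 -0.493
endloop
endfacet
facet normal 0.099 -0.128 0.987
outer loop
vertex -0.589 -2.447 -0.423
vertex 0.097 -2.458 -0.493
vertex -0.211 -1.245 -0.305
endloop
endfacet
facet normal -0.073 -0.801 -0.594
outer loop
vertex 0.097 -2.458 -0.493
vertex -0.289 -2.095 -0.935
vertex 0.397 -2.106 -1.005
endloop
endfacet
facet normal 0.818 0.121 0.562
outer loop
vertex 0.097 -2.458 -0.493
vertex 0.397 -2.106 -1.005
vertex -0.211 -1.245 -0.305
endloop
endfacet

endsolid
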